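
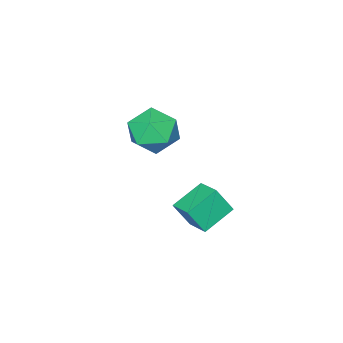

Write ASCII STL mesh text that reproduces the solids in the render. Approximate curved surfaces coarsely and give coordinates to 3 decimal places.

solid 
facet normal -0.736 -0.009 0.677
outer loop
vertex 0.802 -0.655 3.497
vertex 0.282 -1.554 2.919
vertex 1.074 -1.777 3.777
endloop
endfacet
facet normal -0.124 0.212 0.969
outer loop
vertex 0.802 -0.655 3.497
vertex 1.074 -1.777 3.777
vertex 1.931 -0.958 3.708
endloop
endfacet
facet normal 0.097 0.787 0.610
outer loop
vertex 0.802 -0.655 3.497
vertex 1.931 -0.958 3.708
vertex 1.67 -0.228 2.808
endloop
endfacet
facet normal -0.378 0.921 0.095
outer loop
vertex 0.802 -0.655 3.497
vertex 1.67 -0.228 2.808
vertex 0.65 -0.596 2.32
endloop
endfacet
facet normal -0.893 0.429 0.137
outer loop
vertex 0.802 -0.655 3.497
vertex 0.65 -0.596 2.32
vertex 0.282 -1.554 2.919
endloop
endfacet
facet normal 0.362 -0.304 0.881
outer loop
vertex 1.931 -0.958 3.708
vertex 1.074 -1.777 3.777
vertex 2.11 -2.044 3.26
endloop
endfacet
facet normal -0.629 -0.662 0.408
outer loop
vertex 1.074 -1.777 3.777
vertex 0.282 -1.554 2.919
vertex 1.09 -2.412 2.772
endloop
endfacet
facet normal -0.883 0.047 -0.467
outer loop
vertex 0.282 -1.554 2.919
vertex 0.65 -0.596 2.32
vertex 0.829 -1.682 1.872
endloop
endfacet
facet normal -0.049 0.844 -0.534
outer loop
vertex 0.65 -0.596 2.32
vertex 1.67 -0.228 2.808
vertex 1.686 -0.863 1.803
endloop
endfacet
facet normal 0.720 0.626 0.299
outer loop
vertex 1.67 -0.228 2.808
vertex 1.931 -0.958 3.708
vertex 2.478 -1.086 2.661
endloop
endfacet
facet normal 0.378 -0.921 -0.095
outer loop
vertex 1.958 -1.985 2.083
vertex 2.11 -2.044 3.26
vertex 1.09 -2.412 2.772
endloop
endfacet
facet normal -0.097 -0.787 -0.610
outer loop
vertex 1.958 -1.985 2.083
vertex 1.09 -2.412 2.772
vertex 0.829 -1.682 1.872
endloop
endfacet
facet normal 0.124 -0.212 -0.969
outer loop
vertex 1.958 -1.985 2.083
vertex 0.829 -1.682 1.872
vertex 1.686 -0.863 1.803
endloop
endfacet
facet normal 0.736 0.009 -0.677
outer loop
vertex 1.958 -1.985 2.083
vertex 1.686 -0.863 1.803
vertex 2.478 -1.086 2.661
endloop
endfacet
facet normal 0.893 -0.429 -0.137
outer loop
vertex 1.958 -1.985 2.083
vertex 2.478 -1.086 2.661
vertex 2.11 -2.044 3.26
endloop
endfacet
facet normal 0.049 -0.844 0.534
outer loop
vertex 1.09 -2.412 2.772
vertex 2.11 -2.044 3.26
vertex 1.074 -1.777 3.777
endloop
endfacet
facet normal -0.720 -0.626 -0.299
outer loop
vertex 0.829 -1.682 1.872
vertex 1.09 -2.412 2.772
vertex 0.282 -1.554 2.919
endloop
endfacet
facet normal -0.362 0.304 -0.881
outer loop
vertex 1.686 -0.863 1.803
vertex 0.829 -1.682 1.872
vertex 0.65 -0.596 2.32
endloop
endfacet
facet normal 0.629 0.662 -0.408
outer loop
vertex 2.478 -1.086 2.661
vertex 1.686 -0.863 1.803
vertex 1.67 -0.228 2.808
endloop
endfacet
facet normal 0.883 -0.047 0.467
outer loop
vertex 2.11 -2.044 3.26
vertex 2.478 -1.086 2.661
vertex 1.931 -0.958 3.708
endloop
endfacet
facet normal -0.360 0.372 -0.856
outer loop
vertex 2.063 2.932 1.287
vertex 2.338 4.013 1.641
vertex 3.408 2.795 0.661
endloop
endfacet
facet normal -0.235 -0.924 -0.302
outer loop
vertex 3.862 2.327 1.739
vertex 2.063 2.932 1.287
vertex 3.408 2.795 0.661
endloop
endfacet
facet normal -0.361 0.371 -0.856
outer loop
vertex 3.408 2.795 0.661
vertex 2.338 4.013 1.641
vertex 3.683 3.876 1.014
endloop
endfacet
facet normal 0.903 -0.092 -0.420
outer loop
vertex 3.683 3.876 1.014
vertex 3.862 2.327 1.739
vertex 3.408 2.795 0.661
endloop
endfacet
facet normal -0.903 0.092 0.420
outer loop
vertex 2.063 2.932 1.287
vertex 2.792 3.545 2.719
vertex 2.338 4.013 1.641
endloop
endfacet
facet normal -0.235 -0.924 -0.302
outer loop
vertex 2.517 2.464 2.366
vertex 2.063 2.932 1.287
vertex 3.862 2.327 1.739
endloop
endfacet
facet normal -0.903 0.093 0.420
outer loop
vertex 2.517 2.464 2.366
vertex 2.792 3.545 2.719
vertex 2.063 2.932 1.287
endloop
endfacet
facet normal 0.235 0.924 0.302
outer loop
vertex 2.338 4.013 1.641
vertex 2.792 3.545 2.719
vertex 3.683 3.876 1.014
endloop
endfacet
facet normal 0.903 -0.092 -0.420
outer loop
vertex 4.137 3.408 2.093
vertex 3.862 2.327 1.739
vertex 3.683 3.876 1.014
endloop
endfacet
facet normal 0.235 0.924 0.302
outer loop
vertex 3.683 3.876 1.014
vertex 2.792 3.545 2.719
vertex 4.137 3.408 2.093
endloop
endfacet
facet normal 0.361 -0.372 0.855
outer loop
vertex 4.137 3.408 2.093
vertex 2.517 2.464 2.366
vertex 3.862 2.327 1.739
endloop
endfacet
facet normal 0.360 -0.371 0.856
outer loop
vertex 2.792 3.545 2.719
vertex 2.517 2.464 2.366
vertex 4.137 3.408 2.093
endloop
endfacet

endsolid


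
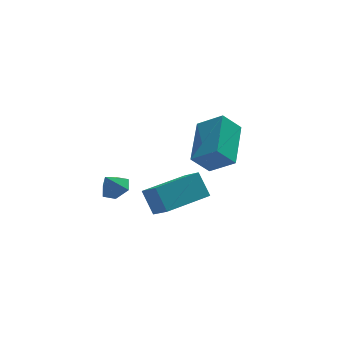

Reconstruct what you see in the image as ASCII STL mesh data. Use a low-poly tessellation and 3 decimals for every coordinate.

solid 
facet normal 0.464 0.087 -0.881
outer loop
vertex -1.657 1.846 -2.429
vertex -2.098 2.385 -2.608
vertex -1.479 2.525 -2.268
endloop
endfacet
facet normal 0.490 -0.321 0.811
outer loop
vertex -1.657 1.846 -2.429
vertex -1.479 2.525 -2.268
vertex -2.582 2.295 -1.692
endloop
endfacet
facet normal 0.464 0.088 -0.881
outer loop
vertex -1.479 2.525 -2.268
vertex -2.098 2.385 -2.608
vertex -1.921 3.064 -2.447
endloop
endfacet
facet normal 0.309 0.518 0.798
outer loop
vertex -1.479 2.525 -2.268
vertex -1.921 3.064 -2.447
vertex -2.582 2.295 -1.692
endloop
endfacet
facet normal 0.466 0.087 -0.881
outer loop
vertex -1.921 3.064 -2.447
vertex -2.098 2.385 -2.608
vertex -2.54 2.925 -2.788
endloop
endfacet
facet normal -0.421 0.793 0.440
outer loop
vertex -1.921 3.064 -2.447
vertex -2.54 2.925 -2.788
vertex -2.582 2.295 -1.692
endloop
endfacet
facet normal 0.466 0.087 -0.881
outer loop
vertex -2.54 2.925 -2.788
vertex -2.098 2.385 -2.608
vertex -2.717 2.246 -2.949
endloop
endfacet
facet normal -0.969 0.230 0.095
outer loop
vertex -2.54 2.925 -2.788
vertex -2.717 2.246 -2.949
vertex -2.582 2.295 -1.692
endloop
endfacet
facet normal 0.466 0.087 -0.881
outer loop
vertex -2.717 2.246 -2.949
vertex -2.098 2.385 -2.608
vertex -2.276 1.706 -2.769
endloop
endfacet
facet normal -0.787 -0.607 0.108
outer loop
vertex -2.717 2.246 -2.949
vertex -2.276 1.706 -2.769
vertex -2.582 2.295 -1.692
endloop
endfacet
facet normal 0.464 0.087 -0.881
outer loop
vertex -2.276 1.706 -2.769
vertex -2.098 2.385 -2.608
vertex -1.657 1.846 -2.429
endloop
endfacet
facet normal -0.057 -0.883 0.467
outer loop
vertex -2.276 1.706 -2.769
vertex -1.657 1.846 -2.429
vertex -2.582 2.295 -1.692
endloop
endfacet
facet normal -0.952 -0.304 -0.021
outer loop
vertex -1.554 -3.918 0.77
vertex -1.819 -3.152 1.695
vertex -1.852 -2.923 -0.139
endloop
endfacet
facet normal 0.215 -0.623 -0.752
outer loop
vertex 0.139 -2.288 -0.095
vertex -1.554 -3.918 0.77
vertex -1.852 -2.923 -0.139
endloop
endfacet
facet normal -0.952 -0.304 -0.021
outer loop
vertex -1.852 -2.923 -0.139
vertex -1.819 -3.152 1.695
vertex -2.117 -2.157 0.787
endloop
endfacet
facet normal -0.215 0.721 -0.658
outer loop
vertex -2.117 -2.157 0.787
vertex 0.139 -2.288 -0.095
vertex -1.852 -2.923 -0.139
endloop
endfacet
facet normal 0.215 -0.721 0.659
outer loop
vertex -1.554 -3.918 0.77
vertex 0.172 -2.517 1.739
vertex -1.819 -3.152 1.695
endloop
endfacet
facet normal 0.215 -0.622 -0.753
outer loop
vertex 0.437 -3.283 0.813
vertex -1.554 -3.918 0.77
vertex 0.139 -2.288 -0.095
endloop
endfacet
facet normal 0.216 -0.721 0.658
outer loop
vertex 0.437 -3.283 0.813
vertex 0.172 -2.517 1.739
vertex -1.554 -3.918 0.77
endloop
endfacet
facet normal -0.215 0.622 0.753
outer loop
vertex -1.819 -3.152 1.695
vertex 0.172 -2.517 1.739
vertex -2.117 -2.157 0.787
endloop
endfacet
facet normal -0.216 0.721 -0.659
outer loop
vertex -0.126 -1.522 0.83
vertex 0.139 -2.288 -0.095
vertex -2.117 -2.157 0.787
endloop
endfacet
facet normal -0.215 0.623 0.752
outer loop
vertex -2.117 -2.157 0.787
vertex 0.172 -2.517 1.739
vertex -0.126 -1.522 0.83
endloop
endfacet
facet normal 0.952 0.304 0.021
outer loop
vertex -0.126 -1.522 0.83
vertex 0.437 -3.283 0.813
vertex 0.139 -2.288 -0.095
endloop
endfacet
facet normal 0.952 0.304 0.021
outer loop
vertex 0.172 -2.517 1.739
vertex 0.437 -3.283 0.813
vertex -0.126 -1.522 0.83
endloop
endfacet
facet normal -0.637 0.487 -0.598
outer loop
vertex -0.146 -2.439 2.566
vertex 0.685 -0.554 3.215
vertex 0.642 -2.484 1.689
endloop
endfacet
facet normal -0.385 -0.873 -0.301
outer loop
vertex 1.535 -3.166 2.525
vertex -0.146 -2.439 2.566
vertex 0.642 -2.484 1.689
endloop
endfacet
facet normal -0.637 0.487 -0.598
outer loop
vertex 0.642 -2.484 1.689
vertex 0.685 -0.554 3.215
vertex 1.473 -0.599 2.338
endloop
endfacet
facet normal 0.667 -0.038 -0.744
outer loop
vertex 1.473 -0.599 2.338
vertex 1.535 -3.166 2.525
vertex 0.642 -2.484 1.689
endloop
endfacet
facet normal -0.667 0.038 0.744
outer loop
vertex -0.146 -2.439 2.566
vertex 1.578 -1.236 4.051
vertex 0.685 -0.554 3.215
endloop
endfacet
facet normal -0.385 -0.873 -0.301
outer loop
vertex 0.747 -3.121 3.402
vertex -0.146 -2.439 2.566
vertex 1.535 -3.166 2.525
endloop
endfacet
facet normal -0.667 0.038 0.744
outer loop
vertex 0.747 -3.121 3.402
vertex 1.578 -1.236 4.051
vertex -0.146 -2.439 2.566
endloop
endfacet
facet normal 0.385 0.873 0.301
outer loop
vertex 0.685 -0.554 3.215
vertex 1.578 -1.236 4.051
vertex 1.473 -0.599 2.338
endloop
endfacet
facet normal 0.667 -0.038 -0.744
outer loop
vertex 2.366 -1.281 3.174
vertex 1.535 -3.166 2.525
vertex 1.473 -0.599 2.338
endloop
endfacet
facet normal 0.385 0.873 0.301
outer loop
vertex 1.473 -0.599 2.338
vertex 1.578 -1.236 4.051
vertex 2.366 -1.281 3.174
endloop
endfacet
facet normal 0.637 -0.487 0.598
outer loop
vertex 2.366 -1.281 3.174
vertex 0.747 -3.121 3.402
vertex 1.535 -3.166 2.525
endloop
endfacet
facet normal 0.637 -0.487 0.598
outer loop
vertex 1.578 -1.236 4.051
vertex 0.747 -3.121 3.402
vertex 2.366 -1.281 3.174
endloop
endfacet

endsolid


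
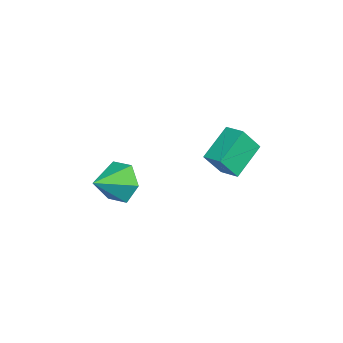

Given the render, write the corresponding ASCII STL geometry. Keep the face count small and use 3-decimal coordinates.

solid 
facet normal -0.606 0.583 0.541
outer loop
vertex -1.26 3.258 4.567
vertex -0.613 3.785 4.724
vertex -1.561 3.951 3.484
endloop
endfacet
facet normal -0.762 -0.620 -0.185
outer loop
vertex -0.567 2.995 2.596
vertex -1.26 3.258 4.567
vertex -1.561 3.951 3.484
endloop
endfacet
facet normal -0.606 0.583 0.541
outer loop
vertex -1.561 3.951 3.484
vertex -0.613 3.785 4.724
vertex -0.913 4.478 3.641
endloop
endfacet
facet normal -0.228 0.525 -0.820
outer loop
vertex -0.913 4.478 3.641
vertex -0.567 2.995 2.596
vertex -1.561 3.951 3.484
endloop
endfacet
facet normal 0.228 -0.525 0.820
outer loop
vertex -1.26 3.258 4.567
vertex 0.381 2.829 3.836
vertex -0.613 3.785 4.724
endloop
endfacet
facet normal -0.763 -0.620 -0.185
outer loop
vertex -0.267 2.302 3.679
vertex -1.26 3.258 4.567
vertex -0.567 2.995 2.596
endloop
endfacet
facet normal 0.228 -0.525 0.820
outer loop
vertex -0.267 2.302 3.679
vertex 0.381 2.829 3.836
vertex -1.26 3.258 4.567
endloop
endfacet
facet normal 0.762 0.620 0.186
outer loop
vertex -0.613 3.785 4.724
vertex 0.381 2.829 3.836
vertex -0.913 4.478 3.641
endloop
endfacet
facet normal -0.228 0.525 -0.820
outer loop
vertex 0.08 3.522 2.753
vertex -0.567 2.995 2.596
vertex -0.913 4.478 3.641
endloop
endfacet
facet normal 0.762 0.620 0.185
outer loop
vertex -0.913 4.478 3.641
vertex 0.381 2.829 3.836
vertex 0.08 3.522 2.753
endloop
endfacet
facet normal 0.606 -0.583 -0.541
outer loop
vertex 0.08 3.522 2.753
vertex -0.267 2.302 3.679
vertex -0.567 2.995 2.596
endloop
endfacet
facet normal 0.606 -0.583 -0.541
outer loop
vertex 0.381 2.829 3.836
vertex -0.267 2.302 3.679
vertex 0.08 3.522 2.753
endloop
endfacet
facet normal -0.529 0.754 -0.390
outer loop
vertex -1.038 -0.444 0.794
vertex -1.78 -0.632 1.437
vertex -1.052 0.007 1.686
endloop
endfacet
facet normal 1.000 0.009 0.011
outer loop
vertex -1.038 -0.444 0.794
vertex -1.052 0.007 1.686
vertex -1.04 -1.688 1.983
endloop
endfacet
facet normal -0.529 0.754 -0.389
outer loop
vertex -1.052 0.007 1.686
vertex -1.78 -0.632 1.437
vertex -1.794 -0.181 2.33
endloop
endfacet
facet normal 0.629 0.139 0.765
outer loop
vertex -1.052 0.007 1.686
vertex -1.794 -0.181 2.33
vertex -1.04 -1.688 1.983
endloop
endfacet
facet normal -0.529 0.754 -0.389
outer loop
vertex -1.794 -0.181 2.33
vertex -1.78 -0.632 1.437
vertex -2.522 -0.82 2.081
endloop
endfacet
facet normal -0.093 -0.267 0.959
outer loop
vertex -1.794 -0.181 2.33
vertex -2.522 -0.82 2.081
vertex -1.04 -1.688 1.983
endloop
endfacet
facet normal -0.529 0.754 -0.389
outer loop
vertex -2.522 -0.82 2.081
vertex -1.78 -0.632 1.437
vertex -2.508 -1.271 1.188
endloop
endfacet
facet normal -0.444 -0.803 0.398
outer loop
vertex -2.522 -0.82 2.081
vertex -2.508 -1.271 1.188
vertex -1.04 -1.688 1.983
endloop
endfacet
facet normal -0.529 0.754 -0.390
outer loop
vertex -2.508 -1.271 1.188
vertex -1.78 -0.632 1.437
vertex -1.766 -1.083 0.545
endloop
endfacet
facet normal -0.072 -0.932 -0.356
outer loop
vertex -2.508 -1.271 1.188
vertex -1.766 -1.083 0.545
vertex -1.04 -1.688 1.983
endloop
endfacet
facet normal -0.529 0.754 -0.390
outer loop
vertex -1.766 -1.083 0.545
vertex -1.78 -0.632 1.437
vertex -1.038 -0.444 0.794
endloop
endfacet
facet normal 0.649 -0.526 -0.549
outer loop
vertex -1.766 -1.083 0.545
vertex -1.038 -0.444 0.794
vertex -1.04 -1.688 1.983
endloop
endfacet

endsolid


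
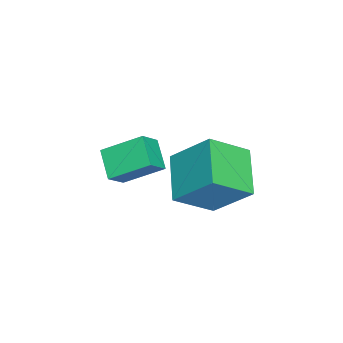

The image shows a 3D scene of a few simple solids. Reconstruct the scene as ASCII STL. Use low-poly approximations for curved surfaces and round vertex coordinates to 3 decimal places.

solid 
facet normal -0.767 -0.430 0.477
outer loop
vertex -3.455 0.036 0.597
vertex -4.155 0.403 -0.197
vertex -3.185 -1.495 -0.349
endloop
endfacet
facet normal 0.624 -0.328 0.709
outer loop
vertex -2.165 -0.923 -0.983
vertex -3.455 0.036 0.597
vertex -3.185 -1.495 -0.349
endloop
endfacet
facet normal -0.767 -0.430 0.477
outer loop
vertex -3.185 -1.495 -0.349
vertex -4.155 0.403 -0.197
vertex -3.885 -1.128 -1.143
endloop
endfacet
facet normal 0.149 -0.841 -0.520
outer loop
vertex -3.885 -1.128 -1.143
vertex -2.165 -0.923 -0.983
vertex -3.185 -1.495 -0.349
endloop
endfacet
facet normal -0.149 0.841 0.520
outer loop
vertex -3.455 0.036 0.597
vertex -3.135 0.975 -0.831
vertex -4.155 0.403 -0.197
endloop
endfacet
facet normal 0.624 -0.328 0.709
outer loop
vertex -2.435 0.608 -0.037
vertex -3.455 0.036 0.597
vertex -2.165 -0.923 -0.983
endloop
endfacet
facet normal -0.149 0.841 0.520
outer loop
vertex -2.435 0.608 -0.037
vertex -3.135 0.975 -0.831
vertex -3.455 0.036 0.597
endloop
endfacet
facet normal -0.624 0.328 -0.709
outer loop
vertex -4.155 0.403 -0.197
vertex -3.135 0.975 -0.831
vertex -3.885 -1.128 -1.143
endloop
endfacet
facet normal 0.149 -0.841 -0.520
outer loop
vertex -2.865 -0.556 -1.777
vertex -2.165 -0.923 -0.983
vertex -3.885 -1.128 -1.143
endloop
endfacet
facet normal -0.624 0.328 -0.709
outer loop
vertex -3.885 -1.128 -1.143
vertex -3.135 0.975 -0.831
vertex -2.865 -0.556 -1.777
endloop
endfacet
facet normal 0.767 0.430 -0.477
outer loop
vertex -2.865 -0.556 -1.777
vertex -2.435 0.608 -0.037
vertex -2.165 -0.923 -0.983
endloop
endfacet
facet normal 0.767 0.430 -0.477
outer loop
vertex -3.135 0.975 -0.831
vertex -2.435 0.608 -0.037
vertex -2.865 -0.556 -1.777
endloop
endfacet
facet normal -0.892 -0.270 0.363
outer loop
vertex -2.773 2.672 1.651
vertex -3.636 3.967 0.493
vertex -2.946 1.187 0.119
endloop
endfacet
facet normal 0.445 -0.668 0.597
outer loop
vertex -1.144 1.733 -0.613
vertex -2.773 2.672 1.651
vertex -2.946 1.187 0.119
endloop
endfacet
facet normal -0.892 -0.270 0.362
outer loop
vertex -2.946 1.187 0.119
vertex -3.636 3.967 0.493
vertex -3.809 2.483 -1.039
endloop
endfacet
facet normal -0.081 -0.693 -0.716
outer loop
vertex -3.809 2.483 -1.039
vertex -1.144 1.733 -0.613
vertex -2.946 1.187 0.119
endloop
endfacet
facet normal 0.081 0.694 0.716
outer loop
vertex -2.773 2.672 1.651
vertex -1.834 4.513 -0.239
vertex -3.636 3.967 0.493
endloop
endfacet
facet normal 0.444 -0.668 0.597
outer loop
vertex -0.971 3.217 0.919
vertex -2.773 2.672 1.651
vertex -1.144 1.733 -0.613
endloop
endfacet
facet normal 0.081 0.694 0.716
outer loop
vertex -0.971 3.217 0.919
vertex -1.834 4.513 -0.239
vertex -2.773 2.672 1.651
endloop
endfacet
facet normal -0.445 0.668 -0.597
outer loop
vertex -3.636 3.967 0.493
vertex -1.834 4.513 -0.239
vertex -3.809 2.483 -1.039
endloop
endfacet
facet normal -0.081 -0.694 -0.716
outer loop
vertex -2.007 3.028 -1.771
vertex -1.144 1.733 -0.613
vertex -3.809 2.483 -1.039
endloop
endfacet
facet normal -0.445 0.668 -0.597
outer loop
vertex -3.809 2.483 -1.039
vertex -1.834 4.513 -0.239
vertex -2.007 3.028 -1.771
endloop
endfacet
facet normal 0.892 0.270 -0.363
outer loop
vertex -2.007 3.028 -1.771
vertex -0.971 3.217 0.919
vertex -1.144 1.733 -0.613
endloop
endfacet
facet normal 0.892 0.270 -0.363
outer loop
vertex -1.834 4.513 -0.239
vertex -0.971 3.217 0.919
vertex -2.007 3.028 -1.771
endloop
endfacet

endsolid


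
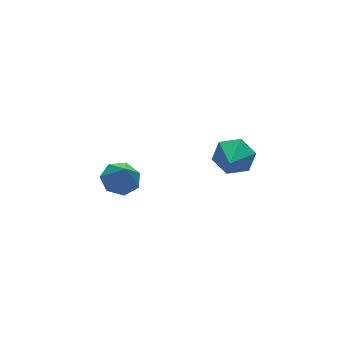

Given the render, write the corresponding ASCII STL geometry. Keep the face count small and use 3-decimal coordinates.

solid 
facet normal 0.549 0.699 -0.458
outer loop
vertex 0.689 -2.803 1.728
vertex 0.177 -3.016 0.79
vertex -0.22 -2.26 1.467
endloop
endfacet
facet normal -0.213 0.110 0.971
outer loop
vertex 0.689 -2.803 1.728
vertex -0.22 -2.26 1.467
vertex -0.757 -4.204 1.57
endloop
endfacet
facet normal 0.549 0.699 -0.458
outer loop
vertex -0.22 -2.26 1.467
vertex 0.177 -3.016 0.79
vertex -0.731 -2.474 0.528
endloop
endfacet
facet normal -0.871 0.263 0.414
outer loop
vertex -0.22 -2.26 1.467
vertex -0.731 -2.474 0.528
vertex -0.757 -4.204 1.57
endloop
endfacet
facet normal 0.549 0.698 -0.459
outer loop
vertex -0.731 -2.474 0.528
vertex 0.177 -3.016 0.79
vertex -0.335 -3.23 -0.148
endloop
endfacet
facet normal -0.924 -0.187 -0.333
outer loop
vertex -0.731 -2.474 0.528
vertex -0.335 -3.23 -0.148
vertex -0.757 -4.204 1.57
endloop
endfacet
facet normal 0.549 0.698 -0.459
outer loop
vertex -0.335 -3.23 -0.148
vertex 0.177 -3.016 0.79
vertex 0.574 -3.773 0.113
endloop
endfacet
facet normal -0.320 -0.788 -0.526
outer loop
vertex -0.335 -3.23 -0.148
vertex 0.574 -3.773 0.113
vertex -0.757 -4.204 1.57
endloop
endfacet
facet normal 0.550 0.698 -0.458
outer loop
vertex 0.574 -3.773 0.113
vertex 0.177 -3.016 0.79
vertex 1.085 -3.559 1.052
endloop
endfacet
facet normal 0.338 -0.941 0.030
outer loop
vertex 0.574 -3.773 0.113
vertex 1.085 -3.559 1.052
vertex -0.757 -4.204 1.57
endloop
endfacet
facet normal 0.550 0.698 -0.459
outer loop
vertex 1.085 -3.559 1.052
vertex 0.177 -3.016 0.79
vertex 0.689 -2.803 1.728
endloop
endfacet
facet normal 0.391 -0.491 0.778
outer loop
vertex 1.085 -3.559 1.052
vertex 0.689 -2.803 1.728
vertex -0.757 -4.204 1.57
endloop
endfacet
facet normal 0.053 0.510 -0.859
outer loop
vertex -1.725 3.098 -4.507
vertex -2.803 3.156 -4.539
vertex -2.104 3.845 -4.087
endloop
endfacet
facet normal 0.777 0.041 0.628
outer loop
vertex -1.725 3.098 -4.507
vertex -2.104 3.845 -4.087
vertex -2.897 2.244 -3.001
endloop
endfacet
facet normal 0.053 0.510 -0.859
outer loop
vertex -2.104 3.845 -4.087
vertex -2.803 3.156 -4.539
vertex -3.01 4.073 -4.007
endloop
endfacet
facet normal 0.197 0.482 0.854
outer loop
vertex -2.104 3.845 -4.087
vertex -3.01 4.073 -4.007
vertex -2.897 2.244 -3.001
endloop
endfacet
facet normal 0.052 0.510 -0.859
outer loop
vertex -3.01 4.073 -4.007
vertex -2.803 3.156 -4.539
vertex -3.759 3.611 -4.327
endloop
endfacet
facet normal -0.550 0.376 0.745
outer loop
vertex -3.01 4.073 -4.007
vertex -3.759 3.611 -4.327
vertex -2.897 2.244 -3.001
endloop
endfacet
facet normal 0.052 0.510 -0.859
outer loop
vertex -3.759 3.611 -4.327
vertex -2.803 3.156 -4.539
vertex -3.789 2.806 -4.807
endloop
endfacet
facet normal -0.902 -0.196 0.385
outer loop
vertex -3.759 3.611 -4.327
vertex -3.789 2.806 -4.807
vertex -2.897 2.244 -3.001
endloop
endfacet
facet normal 0.053 0.509 -0.859
outer loop
vertex -3.789 2.806 -4.807
vertex -2.803 3.156 -4.539
vertex -3.076 2.265 -5.084
endloop
endfacet
facet normal -0.593 -0.804 0.043
outer loop
vertex -3.789 2.806 -4.807
vertex -3.076 2.265 -5.084
vertex -2.897 2.244 -3.001
endloop
endfacet
facet normal 0.053 0.509 -0.859
outer loop
vertex -3.076 2.265 -5.084
vertex -2.803 3.156 -4.539
vertex -2.158 2.394 -4.951
endloop
endfacet
facet normal 0.142 -0.990 -0.022
outer loop
vertex -3.076 2.265 -5.084
vertex -2.158 2.394 -4.951
vertex -2.897 2.244 -3.001
endloop
endfacet
facet normal 0.053 0.509 -0.859
outer loop
vertex -2.158 2.394 -4.951
vertex -2.803 3.156 -4.539
vertex -1.725 3.098 -4.507
endloop
endfacet
facet normal 0.753 -0.613 0.238
outer loop
vertex -2.158 2.394 -4.951
vertex -1.725 3.098 -4.507
vertex -2.897 2.244 -3.001
endloop
endfacet

endsolid


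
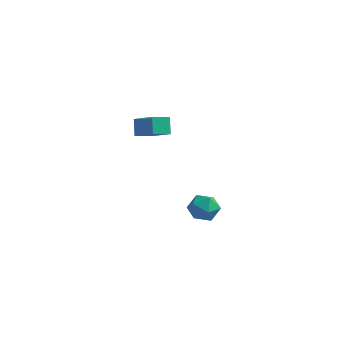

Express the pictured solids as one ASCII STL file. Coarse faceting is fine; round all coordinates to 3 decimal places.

solid 
facet normal -0.310 0.472 0.826
outer loop
vertex -2.502 0.833 5.042
vertex -1.97 1.792 4.694
vertex -3.923 1.326 4.227
endloop
endfacet
facet normal -0.463 -0.833 0.303
outer loop
vertex -3.57 0.788 3.286
vertex -2.502 0.833 5.042
vertex -3.923 1.326 4.227
endloop
endfacet
facet normal -0.310 0.472 0.826
outer loop
vertex -3.923 1.326 4.227
vertex -1.97 1.792 4.694
vertex -3.391 2.285 3.879
endloop
endfacet
facet normal -0.831 0.288 -0.476
outer loop
vertex -3.391 2.285 3.879
vertex -3.57 0.788 3.286
vertex -3.923 1.326 4.227
endloop
endfacet
facet normal 0.831 -0.288 0.476
outer loop
vertex -2.502 0.833 5.042
vertex -1.617 1.254 3.753
vertex -1.97 1.792 4.694
endloop
endfacet
facet normal -0.463 -0.833 0.303
outer loop
vertex -2.149 0.295 4.101
vertex -2.502 0.833 5.042
vertex -3.57 0.788 3.286
endloop
endfacet
facet normal 0.831 -0.288 0.476
outer loop
vertex -2.149 0.295 4.101
vertex -1.617 1.254 3.753
vertex -2.502 0.833 5.042
endloop
endfacet
facet normal 0.463 0.833 -0.303
outer loop
vertex -1.97 1.792 4.694
vertex -1.617 1.254 3.753
vertex -3.391 2.285 3.879
endloop
endfacet
facet normal -0.831 0.288 -0.476
outer loop
vertex -3.038 1.747 2.938
vertex -3.57 0.788 3.286
vertex -3.391 2.285 3.879
endloop
endfacet
facet normal 0.463 0.833 -0.303
outer loop
vertex -3.391 2.285 3.879
vertex -1.617 1.254 3.753
vertex -3.038 1.747 2.938
endloop
endfacet
facet normal 0.310 -0.472 -0.826
outer loop
vertex -3.038 1.747 2.938
vertex -2.149 0.295 4.101
vertex -3.57 0.788 3.286
endloop
endfacet
facet normal 0.310 -0.472 -0.826
outer loop
vertex -1.617 1.254 3.753
vertex -2.149 0.295 4.101
vertex -3.038 1.747 2.938
endloop
endfacet
facet normal -0.080 0.978 -0.191
outer loop
vertex -0.522 4.305 -3.813
vertex -1.471 4.301 -3.439
vertex -0.68 4.486 -2.822
endloop
endfacet
facet normal 0.597 0.800 -0.051
outer loop
vertex -0.522 4.305 -3.813
vertex -0.68 4.486 -2.822
vertex 0.094 3.89 -3.114
endloop
endfacet
facet normal 0.797 0.302 -0.523
outer loop
vertex -0.522 4.305 -3.813
vertex 0.094 3.89 -3.114
vertex -0.219 3.336 -3.911
endloop
endfacet
facet normal 0.244 0.173 -0.954
outer loop
vertex -0.522 4.305 -3.813
vertex -0.219 3.336 -3.911
vertex -1.186 3.591 -4.112
endloop
endfacet
facet normal -0.298 0.591 -0.750
outer loop
vertex -0.522 4.305 -3.813
vertex -1.186 3.591 -4.112
vertex -1.471 4.301 -3.439
endloop
endfacet
facet normal 0.618 0.508 0.600
outer loop
vertex 0.094 3.89 -3.114
vertex -0.68 4.486 -2.822
vertex -0.474 3.629 -2.308
endloop
endfacet
facet normal -0.477 0.796 0.372
outer loop
vertex -0.68 4.486 -2.822
vertex -1.471 4.301 -3.439
vertex -1.441 3.884 -2.509
endloop
endfacet
facet normal -0.831 0.169 -0.530
outer loop
vertex -1.471 4.301 -3.439
vertex -1.186 3.591 -4.112
vertex -1.754 3.33 -3.306
endloop
endfacet
facet normal 0.046 -0.506 -0.861
outer loop
vertex -1.186 3.591 -4.112
vertex -0.219 3.336 -3.911
vertex -0.98 2.734 -3.598
endloop
endfacet
facet normal 0.941 -0.297 -0.163
outer loop
vertex -0.219 3.336 -3.911
vertex 0.094 3.89 -3.114
vertex -0.189 2.919 -2.981
endloop
endfacet
facet normal -0.244 -0.173 0.954
outer loop
vertex -1.138 2.915 -2.607
vertex -0.474 3.629 -2.308
vertex -1.441 3.884 -2.509
endloop
endfacet
facet normal -0.797 -0.302 0.523
outer loop
vertex -1.138 2.915 -2.607
vertex -1.441 3.884 -2.509
vertex -1.754 3.33 -3.306
endloop
endfacet
facet normal -0.597 -0.800 0.051
outer loop
vertex -1.138 2.915 -2.607
vertex -1.754 3.33 -3.306
vertex -0.98 2.734 -3.598
endloop
endfacet
facet normal 0.080 -0.978 0.191
outer loop
vertex -1.138 2.915 -2.607
vertex -0.98 2.734 -3.598
vertex -0.189 2.919 -2.981
endloop
endfacet
facet normal 0.298 -0.591 0.750
outer loop
vertex -1.138 2.915 -2.607
vertex -0.189 2.919 -2.981
vertex -0.474 3.629 -2.308
endloop
endfacet
facet normal -0.046 0.506 0.861
outer loop
vertex -1.441 3.884 -2.509
vertex -0.474 3.629 -2.308
vertex -0.68 4.486 -2.822
endloop
endfacet
facet normal -0.941 0.297 0.163
outer loop
vertex -1.754 3.33 -3.306
vertex -1.441 3.884 -2.509
vertex -1.471 4.301 -3.439
endloop
endfacet
facet normal -0.618 -0.508 -0.600
outer loop
vertex -0.98 2.734 -3.598
vertex -1.754 3.33 -3.306
vertex -1.186 3.591 -4.112
endloop
endfacet
facet normal 0.477 -0.796 -0.372
outer loop
vertex -0.189 2.919 -2.981
vertex -0.98 2.734 -3.598
vertex -0.219 3.336 -3.911
endloop
endfacet
facet normal 0.831 -0.169 0.530
outer loop
vertex -0.474 3.629 -2.308
vertex -0.189 2.919 -2.981
vertex 0.094 3.89 -3.114
endloop
endfacet

endsolid


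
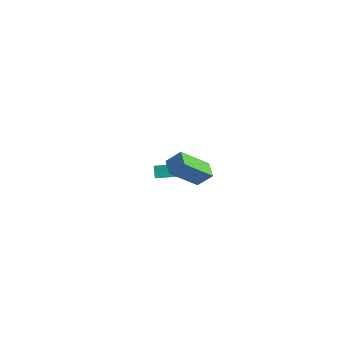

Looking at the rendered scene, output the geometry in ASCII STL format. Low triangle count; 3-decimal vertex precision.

solid 
facet normal -0.822 0.490 0.290
outer loop
vertex 2.421 -3.208 2.601
vertex 2.996 -2.69 3.355
vertex 2.851 -1.664 1.213
endloop
endfacet
facet normal -0.533 -0.479 -0.698
outer loop
vertex 3.664 -2.15 0.925
vertex 2.421 -3.208 2.601
vertex 2.851 -1.664 1.213
endloop
endfacet
facet normal -0.822 0.491 0.291
outer loop
vertex 2.851 -1.664 1.213
vertex 2.996 -2.69 3.355
vertex 3.426 -1.147 1.966
endloop
endfacet
facet normal 0.203 0.728 -0.655
outer loop
vertex 3.426 -1.147 1.966
vertex 3.664 -2.15 0.925
vertex 2.851 -1.664 1.213
endloop
endfacet
facet normal -0.203 -0.728 0.655
outer loop
vertex 2.421 -3.208 2.601
vertex 3.809 -3.176 3.067
vertex 2.996 -2.69 3.355
endloop
endfacet
facet normal -0.532 -0.480 -0.698
outer loop
vertex 3.234 -3.693 2.314
vertex 2.421 -3.208 2.601
vertex 3.664 -2.15 0.925
endloop
endfacet
facet normal -0.203 -0.728 0.655
outer loop
vertex 3.234 -3.693 2.314
vertex 3.809 -3.176 3.067
vertex 2.421 -3.208 2.601
endloop
endfacet
facet normal 0.533 0.479 0.697
outer loop
vertex 2.996 -2.69 3.355
vertex 3.809 -3.176 3.067
vertex 3.426 -1.147 1.966
endloop
endfacet
facet normal 0.203 0.728 -0.655
outer loop
vertex 4.239 -1.632 1.679
vertex 3.664 -2.15 0.925
vertex 3.426 -1.147 1.966
endloop
endfacet
facet normal 0.532 0.479 0.698
outer loop
vertex 3.426 -1.147 1.966
vertex 3.809 -3.176 3.067
vertex 4.239 -1.632 1.679
endloop
endfacet
facet normal 0.822 -0.490 -0.290
outer loop
vertex 4.239 -1.632 1.679
vertex 3.234 -3.693 2.314
vertex 3.664 -2.15 0.925
endloop
endfacet
facet normal 0.822 -0.490 -0.291
outer loop
vertex 3.809 -3.176 3.067
vertex 3.234 -3.693 2.314
vertex 4.239 -1.632 1.679
endloop
endfacet
facet normal -0.609 0.559 -0.563
outer loop
vertex -4.685 2.244 -4.08
vertex -3.682 3.459 -3.96
vertex -4.295 1.989 -4.755
endloop
endfacet
facet normal -0.634 -0.769 -0.076
outer loop
vertex -3.478 1.241 -4.0
vertex -4.685 2.244 -4.08
vertex -4.295 1.989 -4.755
endloop
endfacet
facet normal -0.609 0.559 -0.563
outer loop
vertex -4.295 1.989 -4.755
vertex -3.682 3.459 -3.96
vertex -3.292 3.204 -4.635
endloop
endfacet
facet normal 0.475 -0.311 -0.823
outer loop
vertex -3.292 3.204 -4.635
vertex -3.478 1.241 -4.0
vertex -4.295 1.989 -4.755
endloop
endfacet
facet normal -0.475 0.311 0.823
outer loop
vertex -4.685 2.244 -4.08
vertex -2.865 2.711 -3.205
vertex -3.682 3.459 -3.96
endloop
endfacet
facet normal -0.634 -0.769 -0.076
outer loop
vertex -3.868 1.496 -3.325
vertex -4.685 2.244 -4.08
vertex -3.478 1.241 -4.0
endloop
endfacet
facet normal -0.475 0.311 0.823
outer loop
vertex -3.868 1.496 -3.325
vertex -2.865 2.711 -3.205
vertex -4.685 2.244 -4.08
endloop
endfacet
facet normal 0.634 0.769 0.076
outer loop
vertex -3.682 3.459 -3.96
vertex -2.865 2.711 -3.205
vertex -3.292 3.204 -4.635
endloop
endfacet
facet normal 0.475 -0.311 -0.823
outer loop
vertex -2.475 2.456 -3.88
vertex -3.478 1.241 -4.0
vertex -3.292 3.204 -4.635
endloop
endfacet
facet normal 0.634 0.769 0.076
outer loop
vertex -3.292 3.204 -4.635
vertex -2.865 2.711 -3.205
vertex -2.475 2.456 -3.88
endloop
endfacet
facet normal 0.609 -0.559 0.563
outer loop
vertex -2.475 2.456 -3.88
vertex -3.868 1.496 -3.325
vertex -3.478 1.241 -4.0
endloop
endfacet
facet normal 0.609 -0.559 0.563
outer loop
vertex -2.865 2.711 -3.205
vertex -3.868 1.496 -3.325
vertex -2.475 2.456 -3.88
endloop
endfacet

endsolid


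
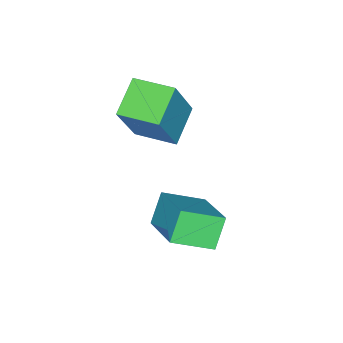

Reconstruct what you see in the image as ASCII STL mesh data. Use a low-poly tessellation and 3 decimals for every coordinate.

solid 
facet normal -0.873 -0.175 0.456
outer loop
vertex 0.019 -0.293 0.704
vertex -0.206 1.056 0.791
vertex -0.941 -0.334 -1.151
endloop
endfacet
facet normal 0.164 -0.984 -0.063
outer loop
vertex 0.246 -0.096 -1.771
vertex 0.019 -0.293 0.704
vertex -0.941 -0.334 -1.151
endloop
endfacet
facet normal -0.873 -0.175 0.455
outer loop
vertex -0.941 -0.334 -1.151
vertex -0.206 1.056 0.791
vertex -1.166 1.014 -1.065
endloop
endfacet
facet normal -0.460 -0.020 -0.888
outer loop
vertex -1.166 1.014 -1.065
vertex 0.246 -0.096 -1.771
vertex -0.941 -0.334 -1.151
endloop
endfacet
facet normal 0.460 0.019 0.888
outer loop
vertex 0.019 -0.293 0.704
vertex 0.981 1.294 0.171
vertex -0.206 1.056 0.791
endloop
endfacet
facet normal 0.165 -0.984 -0.063
outer loop
vertex 1.206 -0.054 0.085
vertex 0.019 -0.293 0.704
vertex 0.246 -0.096 -1.771
endloop
endfacet
facet normal 0.459 0.020 0.888
outer loop
vertex 1.206 -0.054 0.085
vertex 0.981 1.294 0.171
vertex 0.019 -0.293 0.704
endloop
endfacet
facet normal -0.165 0.984 0.063
outer loop
vertex -0.206 1.056 0.791
vertex 0.981 1.294 0.171
vertex -1.166 1.014 -1.065
endloop
endfacet
facet normal -0.459 -0.019 -0.888
outer loop
vertex 0.021 1.253 -1.684
vertex 0.246 -0.096 -1.771
vertex -1.166 1.014 -1.065
endloop
endfacet
facet normal -0.165 0.984 0.064
outer loop
vertex -1.166 1.014 -1.065
vertex 0.981 1.294 0.171
vertex 0.021 1.253 -1.684
endloop
endfacet
facet normal 0.873 0.175 -0.455
outer loop
vertex 0.021 1.253 -1.684
vertex 1.206 -0.054 0.085
vertex 0.246 -0.096 -1.771
endloop
endfacet
facet normal 0.873 0.175 -0.456
outer loop
vertex 0.981 1.294 0.171
vertex 1.206 -0.054 0.085
vertex 0.021 1.253 -1.684
endloop
endfacet
facet normal -0.605 -0.074 0.793
outer loop
vertex 1.383 1.631 -2.626
vertex 2.338 2.953 -1.775
vertex 0.531 2.605 -3.185
endloop
endfacet
facet normal -0.519 -0.719 -0.462
outer loop
vertex 1.202 2.687 -4.065
vertex 1.383 1.631 -2.626
vertex 0.531 2.605 -3.185
endloop
endfacet
facet normal -0.605 -0.074 0.793
outer loop
vertex 0.531 2.605 -3.185
vertex 2.338 2.953 -1.775
vertex 1.486 3.928 -2.334
endloop
endfacet
facet normal -0.604 0.691 -0.396
outer loop
vertex 1.486 3.928 -2.334
vertex 1.202 2.687 -4.065
vertex 0.531 2.605 -3.185
endloop
endfacet
facet normal 0.604 -0.691 0.396
outer loop
vertex 1.383 1.631 -2.626
vertex 3.009 3.035 -2.655
vertex 2.338 2.953 -1.775
endloop
endfacet
facet normal -0.519 -0.719 -0.462
outer loop
vertex 2.054 1.712 -3.506
vertex 1.383 1.631 -2.626
vertex 1.202 2.687 -4.065
endloop
endfacet
facet normal 0.604 -0.691 0.397
outer loop
vertex 2.054 1.712 -3.506
vertex 3.009 3.035 -2.655
vertex 1.383 1.631 -2.626
endloop
endfacet
facet normal 0.519 0.719 0.463
outer loop
vertex 2.338 2.953 -1.775
vertex 3.009 3.035 -2.655
vertex 1.486 3.928 -2.334
endloop
endfacet
facet normal -0.604 0.691 -0.397
outer loop
vertex 2.157 4.009 -3.214
vertex 1.202 2.687 -4.065
vertex 1.486 3.928 -2.334
endloop
endfacet
facet normal 0.519 0.719 0.462
outer loop
vertex 1.486 3.928 -2.334
vertex 3.009 3.035 -2.655
vertex 2.157 4.009 -3.214
endloop
endfacet
facet normal 0.605 0.074 -0.793
outer loop
vertex 2.157 4.009 -3.214
vertex 2.054 1.712 -3.506
vertex 1.202 2.687 -4.065
endloop
endfacet
facet normal 0.605 0.074 -0.793
outer loop
vertex 3.009 3.035 -2.655
vertex 2.054 1.712 -3.506
vertex 2.157 4.009 -3.214
endloop
endfacet

endsolid


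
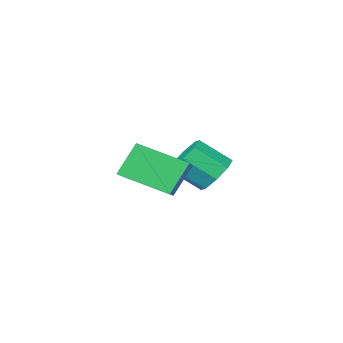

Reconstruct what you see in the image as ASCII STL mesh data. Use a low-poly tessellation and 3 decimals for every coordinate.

solid 
facet normal -0.590 0.521 -0.617
outer loop
vertex -2.965 -2.039 -3.081
vertex -3.716 -2.389 -2.658
vertex -3.182 -1.637 -2.534
endloop
endfacet
facet normal 0.748 0.641 -0.174
outer loop
vertex -2.965 -2.039 -3.081
vertex -3.182 -1.637 -2.534
vertex -2.033 -2.861 -2.105
endloop
endfacet
facet normal 0.748 0.641 -0.174
outer loop
vertex -2.033 -2.861 -2.105
vertex -3.182 -1.637 -2.534
vertex -2.25 -2.46 -1.559
endloop
endfacet
facet normal 0.590 -0.521 0.617
outer loop
vertex -2.033 -2.861 -2.105
vertex -2.25 -2.46 -1.559
vertex -2.784 -3.211 -1.682
endloop
endfacet
facet normal -0.590 0.520 -0.618
outer loop
vertex -3.182 -1.637 -2.534
vertex -3.716 -2.389 -2.658
vertex -3.712 -1.676 -2.061
endloop
endfacet
facet normal 0.312 0.852 0.420
outer loop
vertex -3.182 -1.637 -2.534
vertex -3.712 -1.676 -2.061
vertex -2.25 -2.46 -1.559
endloop
endfacet
facet normal 0.313 0.852 0.419
outer loop
vertex -2.25 -2.46 -1.559
vertex -3.712 -1.676 -2.061
vertex -2.78 -2.498 -1.085
endloop
endfacet
facet normal 0.590 -0.520 0.618
outer loop
vertex -2.25 -2.46 -1.559
vertex -2.78 -2.498 -1.085
vertex -2.784 -3.211 -1.682
endloop
endfacet
facet normal -0.591 0.520 -0.617
outer loop
vertex -3.712 -1.676 -2.061
vertex -3.716 -2.389 -2.658
vertex -4.244 -2.132 -1.936
endloop
endfacet
facet normal -0.304 0.565 0.767
outer loop
vertex -3.712 -1.676 -2.061
vertex -4.244 -2.132 -1.936
vertex -2.78 -2.498 -1.085
endloop
endfacet
facet normal -0.305 0.564 0.767
outer loop
vertex -2.78 -2.498 -1.085
vertex -4.244 -2.132 -1.936
vertex -3.312 -2.954 -0.961
endloop
endfacet
facet normal 0.590 -0.520 0.617
outer loop
vertex -2.78 -2.498 -1.085
vertex -3.312 -2.954 -0.961
vertex -2.784 -3.211 -1.682
endloop
endfacet
facet normal -0.590 0.521 -0.617
outer loop
vertex -4.244 -2.132 -1.936
vertex -3.716 -2.389 -2.658
vertex -4.467 -2.739 -2.235
endloop
endfacet
facet normal -0.744 -0.054 0.666
outer loop
vertex -4.244 -2.132 -1.936
vertex -4.467 -2.739 -2.235
vertex -3.312 -2.954 -0.961
endloop
endfacet
facet normal -0.744 -0.053 0.666
outer loop
vertex -3.312 -2.954 -0.961
vertex -4.467 -2.739 -2.235
vertex -3.535 -3.561 -1.259
endloop
endfacet
facet normal 0.590 -0.520 0.618
outer loop
vertex -3.312 -2.954 -0.961
vertex -3.535 -3.561 -1.259
vertex -2.784 -3.211 -1.682
endloop
endfacet
facet normal -0.590 0.521 -0.617
outer loop
vertex -4.467 -2.739 -2.235
vertex -3.716 -2.389 -2.658
vertex -4.25 -3.14 -2.781
endloop
endfacet
facet normal -0.747 -0.641 0.174
outer loop
vertex -4.467 -2.739 -2.235
vertex -4.25 -3.14 -2.781
vertex -3.535 -3.561 -1.259
endloop
endfacet
facet normal -0.748 -0.641 0.174
outer loop
vertex -3.535 -3.561 -1.259
vertex -4.25 -3.14 -2.781
vertex -3.318 -3.963 -1.806
endloop
endfacet
facet normal 0.590 -0.521 0.617
outer loop
vertex -3.535 -3.561 -1.259
vertex -3.318 -3.963 -1.806
vertex -2.784 -3.211 -1.682
endloop
endfacet
facet normal -0.590 0.520 -0.618
outer loop
vertex -4.25 -3.14 -2.781
vertex -3.716 -2.389 -2.658
vertex -3.72 -3.102 -3.255
endloop
endfacet
facet normal -0.314 -0.852 -0.419
outer loop
vertex -4.25 -3.14 -2.781
vertex -3.72 -3.102 -3.255
vertex -3.318 -3.963 -1.806
endloop
endfacet
facet normal -0.312 -0.852 -0.420
outer loop
vertex -3.318 -3.963 -1.806
vertex -3.72 -3.102 -3.255
vertex -2.788 -3.924 -2.279
endloop
endfacet
facet normal 0.590 -0.520 0.618
outer loop
vertex -3.318 -3.963 -1.806
vertex -2.788 -3.924 -2.279
vertex -2.784 -3.211 -1.682
endloop
endfacet
facet normal -0.590 0.520 -0.617
outer loop
vertex -3.72 -3.102 -3.255
vertex -3.716 -2.389 -2.658
vertex -3.188 -2.646 -3.379
endloop
endfacet
facet normal 0.305 -0.565 -0.767
outer loop
vertex -3.72 -3.102 -3.255
vertex -3.188 -2.646 -3.379
vertex -2.788 -3.924 -2.279
endloop
endfacet
facet normal 0.304 -0.565 -0.767
outer loop
vertex -2.788 -3.924 -2.279
vertex -3.188 -2.646 -3.379
vertex -2.256 -3.468 -2.404
endloop
endfacet
facet normal 0.591 -0.520 0.617
outer loop
vertex -2.788 -3.924 -2.279
vertex -2.256 -3.468 -2.404
vertex -2.784 -3.211 -1.682
endloop
endfacet
facet normal -0.590 0.520 -0.618
outer loop
vertex -3.188 -2.646 -3.379
vertex -3.716 -2.389 -2.658
vertex -2.965 -2.039 -3.081
endloop
endfacet
facet normal 0.744 0.054 -0.666
outer loop
vertex -3.188 -2.646 -3.379
vertex -2.965 -2.039 -3.081
vertex -2.256 -3.468 -2.404
endloop
endfacet
facet normal 0.745 0.054 -0.665
outer loop
vertex -2.256 -3.468 -2.404
vertex -2.965 -2.039 -3.081
vertex -2.033 -2.861 -2.105
endloop
endfacet
facet normal 0.590 -0.521 0.617
outer loop
vertex -2.256 -3.468 -2.404
vertex -2.033 -2.861 -2.105
vertex -2.784 -3.211 -1.682
endloop
endfacet
facet normal -0.579 -0.712 -0.397
outer loop
vertex -0.147 -2.036 -0.391
vertex -1.392 -0.591 -1.167
vertex 0.695 -2.003 -1.68
endloop
endfacet
facet normal 0.605 -0.702 0.377
outer loop
vertex 1.552 -0.949 -1.093
vertex -0.147 -2.036 -0.391
vertex 0.695 -2.003 -1.68
endloop
endfacet
facet normal -0.579 -0.712 -0.397
outer loop
vertex 0.695 -2.003 -1.68
vertex -1.392 -0.591 -1.167
vertex -0.55 -0.558 -2.456
endloop
endfacet
facet normal 0.547 0.022 -0.837
outer loop
vertex -0.55 -0.558 -2.456
vertex 1.552 -0.949 -1.093
vertex 0.695 -2.003 -1.68
endloop
endfacet
facet normal -0.547 -0.022 0.837
outer loop
vertex -0.147 -2.036 -0.391
vertex -0.535 0.463 -0.58
vertex -1.392 -0.591 -1.167
endloop
endfacet
facet normal 0.605 -0.702 0.377
outer loop
vertex 0.71 -0.982 0.196
vertex -0.147 -2.036 -0.391
vertex 1.552 -0.949 -1.093
endloop
endfacet
facet normal -0.547 -0.022 0.837
outer loop
vertex 0.71 -0.982 0.196
vertex -0.535 0.463 -0.58
vertex -0.147 -2.036 -0.391
endloop
endfacet
facet normal -0.605 0.702 -0.377
outer loop
vertex -1.392 -0.591 -1.167
vertex -0.535 0.463 -0.58
vertex -0.55 -0.558 -2.456
endloop
endfacet
facet normal 0.547 0.022 -0.837
outer loop
vertex 0.307 0.496 -1.869
vertex 1.552 -0.949 -1.093
vertex -0.55 -0.558 -2.456
endloop
endfacet
facet normal -0.605 0.702 -0.377
outer loop
vertex -0.55 -0.558 -2.456
vertex -0.535 0.463 -0.58
vertex 0.307 0.496 -1.869
endloop
endfacet
facet normal 0.579 0.712 0.397
outer loop
vertex 0.307 0.496 -1.869
vertex 0.71 -0.982 0.196
vertex 1.552 -0.949 -1.093
endloop
endfacet
facet normal 0.579 0.712 0.397
outer loop
vertex -0.535 0.463 -0.58
vertex 0.71 -0.982 0.196
vertex 0.307 0.496 -1.869
endloop
endfacet

endsolid


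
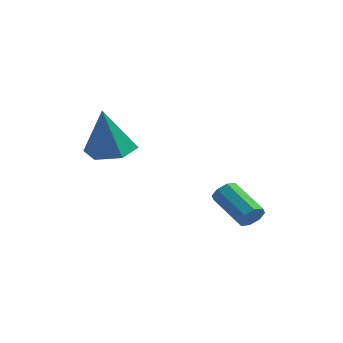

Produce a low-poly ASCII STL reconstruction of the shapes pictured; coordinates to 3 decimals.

solid 
facet normal 0.016 0.243 -0.970
outer loop
vertex -1.461 0.042 -0.219
vertex -2.373 -0.376 -0.339
vertex -2.293 0.601 -0.093
endloop
endfacet
facet normal 0.517 0.642 0.565
outer loop
vertex -1.461 0.042 -0.219
vertex -2.293 0.601 -0.093
vertex -2.407 -0.884 1.699
endloop
endfacet
facet normal 0.016 0.243 -0.970
outer loop
vertex -2.293 0.601 -0.093
vertex -2.373 -0.376 -0.339
vertex -3.205 0.183 -0.213
endloop
endfacet
facet normal -0.403 0.717 0.568
outer loop
vertex -2.293 0.601 -0.093
vertex -3.205 0.183 -0.213
vertex -2.407 -0.884 1.699
endloop
endfacet
facet normal 0.016 0.242 -0.970
outer loop
vertex -3.205 0.183 -0.213
vertex -2.373 -0.376 -0.339
vertex -3.284 -0.794 -0.458
endloop
endfacet
facet normal -0.926 -0.019 0.376
outer loop
vertex -3.205 0.183 -0.213
vertex -3.284 -0.794 -0.458
vertex -2.407 -0.884 1.699
endloop
endfacet
facet normal 0.016 0.242 -0.970
outer loop
vertex -3.284 -0.794 -0.458
vertex -2.373 -0.376 -0.339
vertex -2.452 -1.352 -0.584
endloop
endfacet
facet normal -0.529 -0.829 0.180
outer loop
vertex -3.284 -0.794 -0.458
vertex -2.452 -1.352 -0.584
vertex -2.407 -0.884 1.699
endloop
endfacet
facet normal 0.017 0.242 -0.970
outer loop
vertex -2.452 -1.352 -0.584
vertex -2.373 -0.376 -0.339
vertex -1.541 -0.934 -0.464
endloop
endfacet
facet normal 0.391 -0.903 0.177
outer loop
vertex -2.452 -1.352 -0.584
vertex -1.541 -0.934 -0.464
vertex -2.407 -0.884 1.699
endloop
endfacet
facet normal 0.017 0.242 -0.970
outer loop
vertex -1.541 -0.934 -0.464
vertex -2.373 -0.376 -0.339
vertex -1.461 0.042 -0.219
endloop
endfacet
facet normal 0.914 -0.168 0.370
outer loop
vertex -1.541 -0.934 -0.464
vertex -1.461 0.042 -0.219
vertex -2.407 -0.884 1.699
endloop
endfacet
facet normal 0.820 -0.323 -0.472
outer loop
vertex 2.239 2.746 -3.487
vertex 1.904 2.532 -3.923
vertex 2.169 3.048 -3.815
endloop
endfacet
facet normal 0.550 0.670 0.499
outer loop
vertex 2.239 2.746 -3.487
vertex 2.169 3.048 -3.815
vertex 0.771 3.321 -2.641
endloop
endfacet
facet normal 0.550 0.669 0.499
outer loop
vertex 0.771 3.321 -2.641
vertex 2.169 3.048 -3.815
vertex 0.7 3.624 -2.969
endloop
endfacet
facet normal -0.820 0.321 0.474
outer loop
vertex 0.771 3.321 -2.641
vertex 0.7 3.624 -2.969
vertex 0.436 3.108 -3.077
endloop
endfacet
facet normal 0.820 -0.323 -0.472
outer loop
vertex 2.169 3.048 -3.815
vertex 1.904 2.532 -3.923
vertex 1.944 3.048 -4.206
endloop
endfacet
facet normal 0.279 0.947 -0.160
outer loop
vertex 2.169 3.048 -3.815
vertex 1.944 3.048 -4.206
vertex 0.7 3.624 -2.969
endloop
endfacet
facet normal 0.279 0.947 -0.160
outer loop
vertex 0.7 3.624 -2.969
vertex 1.944 3.048 -4.206
vertex 0.475 3.624 -3.36
endloop
endfacet
facet normal -0.821 0.321 0.472
outer loop
vertex 0.7 3.624 -2.969
vertex 0.475 3.624 -3.36
vertex 0.436 3.108 -3.077
endloop
endfacet
facet normal 0.820 -0.323 -0.473
outer loop
vertex 1.944 3.048 -4.206
vertex 1.904 2.532 -3.923
vertex 1.695 2.746 -4.431
endloop
endfacet
facet normal -0.156 0.670 -0.726
outer loop
vertex 1.944 3.048 -4.206
vertex 1.695 2.746 -4.431
vertex 0.475 3.624 -3.36
endloop
endfacet
facet normal -0.155 0.670 -0.726
outer loop
vertex 0.475 3.624 -3.36
vertex 1.695 2.746 -4.431
vertex 0.227 3.322 -3.586
endloop
endfacet
facet normal -0.821 0.321 0.472
outer loop
vertex 0.475 3.624 -3.36
vertex 0.227 3.322 -3.586
vertex 0.436 3.108 -3.077
endloop
endfacet
facet normal 0.820 -0.322 -0.473
outer loop
vertex 1.695 2.746 -4.431
vertex 1.904 2.532 -3.923
vertex 1.569 2.319 -4.359
endloop
endfacet
facet normal -0.499 0.001 -0.867
outer loop
vertex 1.695 2.746 -4.431
vertex 1.569 2.319 -4.359
vertex 0.227 3.322 -3.586
endloop
endfacet
facet normal -0.500 -0.001 -0.866
outer loop
vertex 0.227 3.322 -3.586
vertex 1.569 2.319 -4.359
vertex 0.101 2.894 -3.513
endloop
endfacet
facet normal -0.820 0.322 0.472
outer loop
vertex 0.227 3.322 -3.586
vertex 0.101 2.894 -3.513
vertex 0.436 3.108 -3.077
endloop
endfacet
facet normal 0.820 -0.321 -0.474
outer loop
vertex 1.569 2.319 -4.359
vertex 1.904 2.532 -3.923
vertex 1.64 2.016 -4.031
endloop
endfacet
facet normal -0.550 -0.669 -0.499
outer loop
vertex 1.569 2.319 -4.359
vertex 1.64 2.016 -4.031
vertex 0.101 2.894 -3.513
endloop
endfacet
facet normal -0.550 -0.670 -0.499
outer loop
vertex 0.101 2.894 -3.513
vertex 1.64 2.016 -4.031
vertex 0.171 2.592 -3.185
endloop
endfacet
facet normal -0.820 0.323 0.472
outer loop
vertex 0.101 2.894 -3.513
vertex 0.171 2.592 -3.185
vertex 0.436 3.108 -3.077
endloop
endfacet
facet normal 0.821 -0.321 -0.472
outer loop
vertex 1.64 2.016 -4.031
vertex 1.904 2.532 -3.923
vertex 1.865 2.016 -3.64
endloop
endfacet
facet normal -0.279 -0.947 0.160
outer loop
vertex 1.64 2.016 -4.031
vertex 1.865 2.016 -3.64
vertex 0.171 2.592 -3.185
endloop
endfacet
facet normal -0.279 -0.947 0.160
outer loop
vertex 0.171 2.592 -3.185
vertex 1.865 2.016 -3.64
vertex 0.396 2.592 -2.794
endloop
endfacet
facet normal -0.820 0.323 0.472
outer loop
vertex 0.171 2.592 -3.185
vertex 0.396 2.592 -2.794
vertex 0.436 3.108 -3.077
endloop
endfacet
facet normal 0.821 -0.321 -0.472
outer loop
vertex 1.865 2.016 -3.64
vertex 1.904 2.532 -3.923
vertex 2.113 2.318 -3.414
endloop
endfacet
facet normal 0.155 -0.670 0.726
outer loop
vertex 1.865 2.016 -3.64
vertex 2.113 2.318 -3.414
vertex 0.396 2.592 -2.794
endloop
endfacet
facet normal 0.155 -0.669 0.726
outer loop
vertex 0.396 2.592 -2.794
vertex 2.113 2.318 -3.414
vertex 0.645 2.894 -2.569
endloop
endfacet
facet normal -0.820 0.323 0.473
outer loop
vertex 0.396 2.592 -2.794
vertex 0.645 2.894 -2.569
vertex 0.436 3.108 -3.077
endloop
endfacet
facet normal 0.820 -0.322 -0.472
outer loop
vertex 2.113 2.318 -3.414
vertex 1.904 2.532 -3.923
vertex 2.239 2.746 -3.487
endloop
endfacet
facet normal 0.499 0.001 0.867
outer loop
vertex 2.113 2.318 -3.414
vertex 2.239 2.746 -3.487
vertex 0.645 2.894 -2.569
endloop
endfacet
facet normal 0.499 -0.001 0.867
outer loop
vertex 0.645 2.894 -2.569
vertex 2.239 2.746 -3.487
vertex 0.771 3.321 -2.641
endloop
endfacet
facet normal -0.820 0.322 0.473
outer loop
vertex 0.645 2.894 -2.569
vertex 0.771 3.321 -2.641
vertex 0.436 3.108 -3.077
endloop
endfacet

endsolid


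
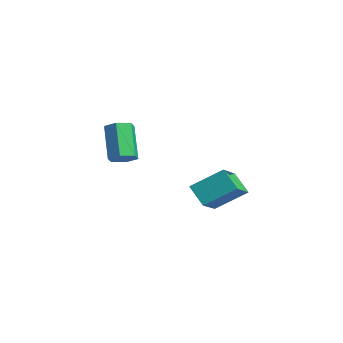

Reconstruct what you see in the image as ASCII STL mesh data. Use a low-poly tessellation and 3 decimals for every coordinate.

solid 
facet normal 0.592 -0.156 -0.791
outer loop
vertex -1.605 -3.015 -0.402
vertex -1.995 -3.284 -0.641
vertex -1.952 -2.76 -0.712
endloop
endfacet
facet normal 0.470 0.863 0.184
outer loop
vertex -1.605 -3.015 -0.402
vertex -1.952 -2.76 -0.712
vertex -2.476 -2.788 0.76
endloop
endfacet
facet normal 0.470 0.863 0.184
outer loop
vertex -2.476 -2.788 0.76
vertex -1.952 -2.76 -0.712
vertex -2.823 -2.533 0.451
endloop
endfacet
facet normal -0.592 0.153 0.791
outer loop
vertex -2.476 -2.788 0.76
vertex -2.823 -2.533 0.451
vertex -2.865 -3.056 0.521
endloop
endfacet
facet normal 0.593 -0.156 -0.790
outer loop
vertex -1.952 -2.76 -0.712
vertex -1.995 -3.284 -0.641
vertex -2.341 -3.029 -0.951
endloop
endfacet
facet normal -0.332 0.848 -0.414
outer loop
vertex -1.952 -2.76 -0.712
vertex -2.341 -3.029 -0.951
vertex -2.823 -2.533 0.451
endloop
endfacet
facet normal -0.330 0.848 -0.414
outer loop
vertex -2.823 -2.533 0.451
vertex -2.341 -3.029 -0.951
vertex -3.212 -2.801 0.212
endloop
endfacet
facet normal -0.592 0.153 0.791
outer loop
vertex -2.823 -2.533 0.451
vertex -3.212 -2.801 0.212
vertex -2.865 -3.056 0.521
endloop
endfacet
facet normal 0.593 -0.156 -0.790
outer loop
vertex -2.341 -3.029 -0.951
vertex -1.995 -3.284 -0.641
vertex -2.384 -3.552 -0.88
endloop
endfacet
facet normal -0.802 -0.015 -0.597
outer loop
vertex -2.341 -3.029 -0.951
vertex -2.384 -3.552 -0.88
vertex -3.212 -2.801 0.212
endloop
endfacet
facet normal -0.801 -0.014 -0.598
outer loop
vertex -3.212 -2.801 0.212
vertex -2.384 -3.552 -0.88
vertex -3.255 -3.325 0.282
endloop
endfacet
facet normal -0.591 0.154 0.791
outer loop
vertex -3.212 -2.801 0.212
vertex -3.255 -3.325 0.282
vertex -2.865 -3.056 0.521
endloop
endfacet
facet normal 0.592 -0.153 -0.791
outer loop
vertex -2.384 -3.552 -0.88
vertex -1.995 -3.284 -0.641
vertex -2.037 -3.807 -0.571
endloop
endfacet
facet normal -0.470 -0.863 -0.184
outer loop
vertex -2.384 -3.552 -0.88
vertex -2.037 -3.807 -0.571
vertex -3.255 -3.325 0.282
endloop
endfacet
facet normal -0.470 -0.863 -0.184
outer loop
vertex -3.255 -3.325 0.282
vertex -2.037 -3.807 -0.571
vertex -2.908 -3.58 0.592
endloop
endfacet
facet normal -0.592 0.156 0.791
outer loop
vertex -3.255 -3.325 0.282
vertex -2.908 -3.58 0.592
vertex -2.865 -3.056 0.521
endloop
endfacet
facet normal 0.592 -0.153 -0.791
outer loop
vertex -2.037 -3.807 -0.571
vertex -1.995 -3.284 -0.641
vertex -1.648 -3.539 -0.332
endloop
endfacet
facet normal 0.331 -0.848 0.413
outer loop
vertex -2.037 -3.807 -0.571
vertex -1.648 -3.539 -0.332
vertex -2.908 -3.58 0.592
endloop
endfacet
facet normal 0.331 -0.848 0.414
outer loop
vertex -2.908 -3.58 0.592
vertex -1.648 -3.539 -0.332
vertex -2.519 -3.311 0.831
endloop
endfacet
facet normal -0.593 0.156 0.790
outer loop
vertex -2.908 -3.58 0.592
vertex -2.519 -3.311 0.831
vertex -2.865 -3.056 0.521
endloop
endfacet
facet normal 0.591 -0.154 -0.791
outer loop
vertex -1.648 -3.539 -0.332
vertex -1.995 -3.284 -0.641
vertex -1.605 -3.015 -0.402
endloop
endfacet
facet normal 0.802 0.014 0.598
outer loop
vertex -1.648 -3.539 -0.332
vertex -1.605 -3.015 -0.402
vertex -2.519 -3.311 0.831
endloop
endfacet
facet normal 0.802 0.015 0.598
outer loop
vertex -2.519 -3.311 0.831
vertex -1.605 -3.015 -0.402
vertex -2.476 -2.788 0.76
endloop
endfacet
facet normal -0.593 0.156 0.790
outer loop
vertex -2.519 -3.311 0.831
vertex -2.476 -2.788 0.76
vertex -2.865 -3.056 0.521
endloop
endfacet
facet normal -0.710 -0.198 0.675
outer loop
vertex -2.977 0.865 -2.196
vertex -3.854 1.727 -2.865
vertex -3.436 -0.225 -2.999
endloop
endfacet
facet normal 0.627 -0.616 0.478
outer loop
vertex -2.726 -0.027 -3.675
vertex -2.977 0.865 -2.196
vertex -3.436 -0.225 -2.999
endloop
endfacet
facet normal -0.710 -0.198 0.675
outer loop
vertex -3.436 -0.225 -2.999
vertex -3.854 1.727 -2.865
vertex -4.313 0.637 -3.668
endloop
endfacet
facet normal -0.322 -0.763 -0.561
outer loop
vertex -4.313 0.637 -3.668
vertex -2.726 -0.027 -3.675
vertex -3.436 -0.225 -2.999
endloop
endfacet
facet normal 0.322 0.763 0.561
outer loop
vertex -2.977 0.865 -2.196
vertex -3.144 1.925 -3.541
vertex -3.854 1.727 -2.865
endloop
endfacet
facet normal 0.627 -0.616 0.478
outer loop
vertex -2.267 1.063 -2.872
vertex -2.977 0.865 -2.196
vertex -2.726 -0.027 -3.675
endloop
endfacet
facet normal 0.322 0.763 0.561
outer loop
vertex -2.267 1.063 -2.872
vertex -3.144 1.925 -3.541
vertex -2.977 0.865 -2.196
endloop
endfacet
facet normal -0.627 0.616 -0.478
outer loop
vertex -3.854 1.727 -2.865
vertex -3.144 1.925 -3.541
vertex -4.313 0.637 -3.668
endloop
endfacet
facet normal -0.322 -0.763 -0.561
outer loop
vertex -3.603 0.835 -4.344
vertex -2.726 -0.027 -3.675
vertex -4.313 0.637 -3.668
endloop
endfacet
facet normal -0.627 0.616 -0.478
outer loop
vertex -4.313 0.637 -3.668
vertex -3.144 1.925 -3.541
vertex -3.603 0.835 -4.344
endloop
endfacet
facet normal 0.710 0.198 -0.675
outer loop
vertex -3.603 0.835 -4.344
vertex -2.267 1.063 -2.872
vertex -2.726 -0.027 -3.675
endloop
endfacet
facet normal 0.710 0.198 -0.675
outer loop
vertex -3.144 1.925 -3.541
vertex -2.267 1.063 -2.872
vertex -3.603 0.835 -4.344
endloop
endfacet

endsolid


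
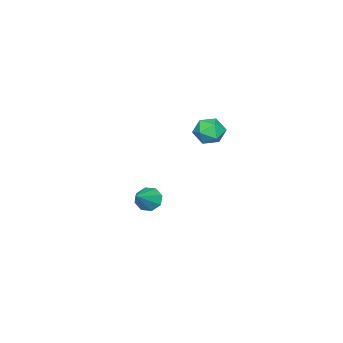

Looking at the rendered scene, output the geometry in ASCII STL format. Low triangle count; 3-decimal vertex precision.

solid 
facet normal -0.929 -0.271 0.253
outer loop
vertex 1.636 2.345 3.251
vertex 1.864 1.803 3.508
vertex 1.809 2.33 3.869
endloop
endfacet
facet normal -0.861 0.442 0.252
outer loop
vertex 1.636 2.345 3.251
vertex 1.809 2.33 3.869
vertex 1.962 2.836 3.505
endloop
endfacet
facet normal -0.653 0.642 -0.402
outer loop
vertex 1.636 2.345 3.251
vertex 1.962 2.836 3.505
vertex 2.111 2.621 2.919
endloop
endfacet
facet normal -0.593 0.054 -0.803
outer loop
vertex 1.636 2.345 3.251
vertex 2.111 2.621 2.919
vertex 2.05 1.983 2.921
endloop
endfacet
facet normal -0.763 -0.510 -0.398
outer loop
vertex 1.636 2.345 3.251
vertex 2.05 1.983 2.921
vertex 1.864 1.803 3.508
endloop
endfacet
facet normal -0.344 0.615 0.710
outer loop
vertex 1.962 2.836 3.505
vertex 1.809 2.33 3.869
vertex 2.39 2.597 3.919
endloop
endfacet
facet normal -0.453 -0.535 0.713
outer loop
vertex 1.809 2.33 3.869
vertex 1.864 1.803 3.508
vertex 2.329 1.959 3.921
endloop
endfacet
facet normal -0.185 -0.922 -0.341
outer loop
vertex 1.864 1.803 3.508
vertex 2.05 1.983 2.921
vertex 2.478 1.744 3.335
endloop
endfacet
facet normal 0.091 -0.012 -0.996
outer loop
vertex 2.05 1.983 2.921
vertex 2.111 2.621 2.919
vertex 2.631 2.25 2.971
endloop
endfacet
facet normal -0.007 0.938 -0.346
outer loop
vertex 2.111 2.621 2.919
vertex 1.962 2.836 3.505
vertex 2.576 2.777 3.332
endloop
endfacet
facet normal 0.593 -0.054 0.803
outer loop
vertex 2.804 2.235 3.589
vertex 2.39 2.597 3.919
vertex 2.329 1.959 3.921
endloop
endfacet
facet normal 0.653 -0.642 0.402
outer loop
vertex 2.804 2.235 3.589
vertex 2.329 1.959 3.921
vertex 2.478 1.744 3.335
endloop
endfacet
facet normal 0.861 -0.442 -0.252
outer loop
vertex 2.804 2.235 3.589
vertex 2.478 1.744 3.335
vertex 2.631 2.25 2.971
endloop
endfacet
facet normal 0.929 0.271 -0.253
outer loop
vertex 2.804 2.235 3.589
vertex 2.631 2.25 2.971
vertex 2.576 2.777 3.332
endloop
endfacet
facet normal 0.763 0.510 0.398
outer loop
vertex 2.804 2.235 3.589
vertex 2.576 2.777 3.332
vertex 2.39 2.597 3.919
endloop
endfacet
facet normal -0.091 0.012 0.996
outer loop
vertex 2.329 1.959 3.921
vertex 2.39 2.597 3.919
vertex 1.809 2.33 3.869
endloop
endfacet
facet normal 0.007 -0.938 0.346
outer loop
vertex 2.478 1.744 3.335
vertex 2.329 1.959 3.921
vertex 1.864 1.803 3.508
endloop
endfacet
facet normal 0.344 -0.615 -0.710
outer loop
vertex 2.631 2.25 2.971
vertex 2.478 1.744 3.335
vertex 2.05 1.983 2.921
endloop
endfacet
facet normal 0.453 0.535 -0.713
outer loop
vertex 2.576 2.777 3.332
vertex 2.631 2.25 2.971
vertex 2.111 2.621 2.919
endloop
endfacet
facet normal 0.185 0.922 0.341
outer loop
vertex 2.39 2.597 3.919
vertex 2.576 2.777 3.332
vertex 1.962 2.836 3.505
endloop
endfacet
facet normal -0.820 -0.056 -0.569
outer loop
vertex 1.282 -1.096 -2.123
vertex 0.96 -0.965 -1.672
vertex 1.223 -0.666 -2.08
endloop
endfacet
facet normal 0.828 0.167 -0.535
outer loop
vertex 1.282 -1.096 -2.123
vertex 1.223 -0.666 -2.08
vertex 2.0 -0.895 -0.948
endloop
endfacet
facet normal -0.820 -0.055 -0.569
outer loop
vertex 1.223 -0.666 -2.08
vertex 0.96 -0.965 -1.672
vertex 1.01 -0.411 -1.798
endloop
endfacet
facet normal 0.590 0.768 -0.249
outer loop
vertex 1.223 -0.666 -2.08
vertex 1.01 -0.411 -1.798
vertex 2.0 -0.895 -0.948
endloop
endfacet
facet normal -0.820 -0.056 -0.570
outer loop
vertex 1.01 -0.411 -1.798
vertex 0.96 -0.965 -1.672
vertex 0.767 -0.481 -1.442
endloop
endfacet
facet normal 0.188 0.931 0.311
outer loop
vertex 1.01 -0.411 -1.798
vertex 0.767 -0.481 -1.442
vertex 2.0 -0.895 -0.948
endloop
endfacet
facet normal -0.819 -0.056 -0.571
outer loop
vertex 0.767 -0.481 -1.442
vertex 0.96 -0.965 -1.672
vertex 0.637 -0.834 -1.221
endloop
endfacet
facet normal -0.138 0.562 0.816
outer loop
vertex 0.767 -0.481 -1.442
vertex 0.637 -0.834 -1.221
vertex 2.0 -0.895 -0.948
endloop
endfacet
facet normal -0.819 -0.054 -0.571
outer loop
vertex 0.637 -0.834 -1.221
vertex 0.96 -0.965 -1.672
vertex 0.696 -1.264 -1.265
endloop
endfacet
facet normal -0.200 -0.127 0.971
outer loop
vertex 0.637 -0.834 -1.221
vertex 0.696 -1.264 -1.265
vertex 2.0 -0.895 -0.948
endloop
endfacet
facet normal -0.819 -0.055 -0.572
outer loop
vertex 0.696 -1.264 -1.265
vertex 0.96 -0.965 -1.672
vertex 0.91 -1.519 -1.547
endloop
endfacet
facet normal 0.039 -0.726 0.686
outer loop
vertex 0.696 -1.264 -1.265
vertex 0.91 -1.519 -1.547
vertex 2.0 -0.895 -0.948
endloop
endfacet
facet normal -0.820 -0.055 -0.570
outer loop
vertex 0.91 -1.519 -1.547
vertex 0.96 -0.965 -1.672
vertex 1.153 -1.449 -1.903
endloop
endfacet
facet normal 0.440 -0.889 0.126
outer loop
vertex 0.91 -1.519 -1.547
vertex 1.153 -1.449 -1.903
vertex 2.0 -0.895 -0.948
endloop
endfacet
facet normal -0.820 -0.055 -0.570
outer loop
vertex 1.153 -1.449 -1.903
vertex 0.96 -0.965 -1.672
vertex 1.282 -1.096 -2.123
endloop
endfacet
facet normal 0.767 -0.517 -0.380
outer loop
vertex 1.153 -1.449 -1.903
vertex 1.282 -1.096 -2.123
vertex 2.0 -0.895 -0.948
endloop
endfacet

endsolid


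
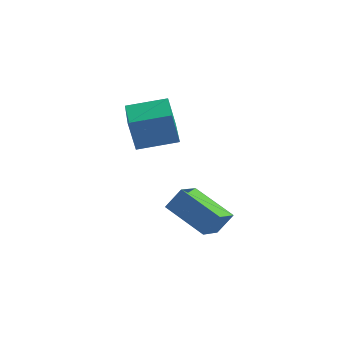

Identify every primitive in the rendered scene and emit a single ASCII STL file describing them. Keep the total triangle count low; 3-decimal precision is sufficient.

solid 
facet normal -0.953 -0.222 -0.207
outer loop
vertex 0.994 2.413 -0.476
vertex 0.602 4.046 -0.422
vertex 1.237 2.512 -1.699
endloop
endfacet
facet normal 0.234 -0.972 -0.032
outer loop
vertex 2.618 2.834 -1.398
vertex 0.994 2.413 -0.476
vertex 1.237 2.512 -1.699
endloop
endfacet
facet normal -0.953 -0.222 -0.207
outer loop
vertex 1.237 2.512 -1.699
vertex 0.602 4.046 -0.422
vertex 0.845 4.145 -1.644
endloop
endfacet
facet normal 0.195 0.080 -0.978
outer loop
vertex 0.845 4.145 -1.644
vertex 2.618 2.834 -1.398
vertex 1.237 2.512 -1.699
endloop
endfacet
facet normal -0.195 -0.079 0.978
outer loop
vertex 0.994 2.413 -0.476
vertex 1.983 4.368 -0.121
vertex 0.602 4.046 -0.422
endloop
endfacet
facet normal 0.234 -0.972 -0.032
outer loop
vertex 2.375 2.735 -0.176
vertex 0.994 2.413 -0.476
vertex 2.618 2.834 -1.398
endloop
endfacet
facet normal -0.194 -0.079 0.978
outer loop
vertex 2.375 2.735 -0.176
vertex 1.983 4.368 -0.121
vertex 0.994 2.413 -0.476
endloop
endfacet
facet normal -0.234 0.972 0.032
outer loop
vertex 0.602 4.046 -0.422
vertex 1.983 4.368 -0.121
vertex 0.845 4.145 -1.644
endloop
endfacet
facet normal 0.194 0.079 -0.978
outer loop
vertex 2.226 4.467 -1.344
vertex 2.618 2.834 -1.398
vertex 0.845 4.145 -1.644
endloop
endfacet
facet normal -0.234 0.972 0.032
outer loop
vertex 0.845 4.145 -1.644
vertex 1.983 4.368 -0.121
vertex 2.226 4.467 -1.344
endloop
endfacet
facet normal 0.953 0.222 0.207
outer loop
vertex 2.226 4.467 -1.344
vertex 2.375 2.735 -0.176
vertex 2.618 2.834 -1.398
endloop
endfacet
facet normal 0.953 0.222 0.207
outer loop
vertex 1.983 4.368 -0.121
vertex 2.375 2.735 -0.176
vertex 2.226 4.467 -1.344
endloop
endfacet
facet normal -0.543 -0.149 -0.827
outer loop
vertex 2.622 -0.133 -2.873
vertex 2.934 0.777 -3.242
vertex 3.923 -0.87 -3.594
endloop
endfacet
facet normal -0.302 -0.884 0.358
outer loop
vertex 4.406 -0.737 -2.858
vertex 2.622 -0.133 -2.873
vertex 3.923 -0.87 -3.594
endloop
endfacet
facet normal -0.543 -0.149 -0.827
outer loop
vertex 3.923 -0.87 -3.594
vertex 2.934 0.777 -3.242
vertex 4.235 0.04 -3.963
endloop
endfacet
facet normal 0.784 -0.445 -0.434
outer loop
vertex 4.235 0.04 -3.963
vertex 4.406 -0.737 -2.858
vertex 3.923 -0.87 -3.594
endloop
endfacet
facet normal -0.784 0.445 0.434
outer loop
vertex 2.622 -0.133 -2.873
vertex 3.417 0.91 -2.506
vertex 2.934 0.777 -3.242
endloop
endfacet
facet normal -0.302 -0.884 0.358
outer loop
vertex 3.105 -0.0 -2.137
vertex 2.622 -0.133 -2.873
vertex 4.406 -0.737 -2.858
endloop
endfacet
facet normal -0.784 0.445 0.434
outer loop
vertex 3.105 -0.0 -2.137
vertex 3.417 0.91 -2.506
vertex 2.622 -0.133 -2.873
endloop
endfacet
facet normal 0.302 0.884 -0.358
outer loop
vertex 2.934 0.777 -3.242
vertex 3.417 0.91 -2.506
vertex 4.235 0.04 -3.963
endloop
endfacet
facet normal 0.784 -0.445 -0.434
outer loop
vertex 4.718 0.173 -3.227
vertex 4.406 -0.737 -2.858
vertex 4.235 0.04 -3.963
endloop
endfacet
facet normal 0.302 0.884 -0.358
outer loop
vertex 4.235 0.04 -3.963
vertex 3.417 0.91 -2.506
vertex 4.718 0.173 -3.227
endloop
endfacet
facet normal 0.543 0.149 0.827
outer loop
vertex 4.718 0.173 -3.227
vertex 3.105 -0.0 -2.137
vertex 4.406 -0.737 -2.858
endloop
endfacet
facet normal 0.543 0.149 0.827
outer loop
vertex 3.417 0.91 -2.506
vertex 3.105 -0.0 -2.137
vertex 4.718 0.173 -3.227
endloop
endfacet

endsolid


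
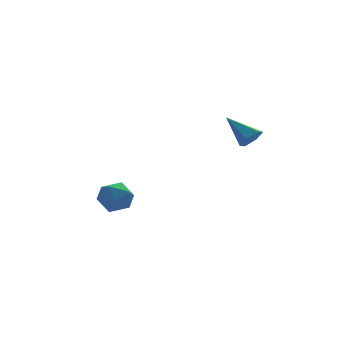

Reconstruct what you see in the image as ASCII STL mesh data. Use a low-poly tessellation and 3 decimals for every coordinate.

solid 
facet normal 0.524 -0.616 -0.587
outer loop
vertex 3.737 -3.094 2.892
vertex 3.307 -3.723 3.168
vertex 3.055 -3.315 2.515
endloop
endfacet
facet normal -0.050 0.898 -0.437
outer loop
vertex 3.737 -3.094 2.892
vertex 3.055 -3.315 2.515
vertex 2.233 -2.457 4.372
endloop
endfacet
facet normal 0.523 -0.617 -0.588
outer loop
vertex 3.055 -3.315 2.515
vertex 3.307 -3.723 3.168
vertex 2.624 -3.943 2.791
endloop
endfacet
facet normal -0.799 0.327 -0.505
outer loop
vertex 3.055 -3.315 2.515
vertex 2.624 -3.943 2.791
vertex 2.233 -2.457 4.372
endloop
endfacet
facet normal 0.523 -0.617 -0.588
outer loop
vertex 2.624 -3.943 2.791
vertex 3.307 -3.723 3.168
vertex 2.876 -4.351 3.444
endloop
endfacet
facet normal -0.920 -0.372 0.122
outer loop
vertex 2.624 -3.943 2.791
vertex 2.876 -4.351 3.444
vertex 2.233 -2.457 4.372
endloop
endfacet
facet normal 0.524 -0.617 -0.587
outer loop
vertex 2.876 -4.351 3.444
vertex 3.307 -3.723 3.168
vertex 3.559 -4.13 3.821
endloop
endfacet
facet normal -0.290 -0.499 0.817
outer loop
vertex 2.876 -4.351 3.444
vertex 3.559 -4.13 3.821
vertex 2.233 -2.457 4.372
endloop
endfacet
facet normal 0.524 -0.617 -0.587
outer loop
vertex 3.559 -4.13 3.821
vertex 3.307 -3.723 3.168
vertex 3.989 -3.502 3.545
endloop
endfacet
facet normal 0.460 0.074 0.885
outer loop
vertex 3.559 -4.13 3.821
vertex 3.989 -3.502 3.545
vertex 2.233 -2.457 4.372
endloop
endfacet
facet normal 0.524 -0.616 -0.587
outer loop
vertex 3.989 -3.502 3.545
vertex 3.307 -3.723 3.168
vertex 3.737 -3.094 2.892
endloop
endfacet
facet normal 0.581 0.772 0.258
outer loop
vertex 3.989 -3.502 3.545
vertex 3.737 -3.094 2.892
vertex 2.233 -2.457 4.372
endloop
endfacet
facet normal -0.801 0.047 0.597
outer loop
vertex -3.368 4.487 -3.003
vertex -3.822 3.5 -3.534
vertex -3.106 3.391 -2.566
endloop
endfacet
facet normal -0.225 0.314 0.922
outer loop
vertex -3.368 4.487 -3.003
vertex -3.106 3.391 -2.566
vertex -2.242 4.233 -2.642
endloop
endfacet
facet normal 0.024 0.851 0.524
outer loop
vertex -3.368 4.487 -3.003
vertex -2.242 4.233 -2.642
vertex -2.424 4.864 -3.658
endloop
endfacet
facet normal -0.399 0.916 -0.047
outer loop
vertex -3.368 4.487 -3.003
vertex -2.424 4.864 -3.658
vertex -3.4 4.411 -4.209
endloop
endfacet
facet normal -0.908 0.419 -0.002
outer loop
vertex -3.368 4.487 -3.003
vertex -3.4 4.411 -4.209
vertex -3.822 3.5 -3.534
endloop
endfacet
facet normal 0.274 -0.196 0.941
outer loop
vertex -2.242 4.233 -2.642
vertex -3.106 3.391 -2.566
vertex -2.0 3.089 -2.951
endloop
endfacet
facet normal -0.658 -0.628 0.416
outer loop
vertex -3.106 3.391 -2.566
vertex -3.822 3.5 -3.534
vertex -2.976 2.636 -3.502
endloop
endfacet
facet normal -0.831 -0.026 -0.555
outer loop
vertex -3.822 3.5 -3.534
vertex -3.4 4.411 -4.209
vertex -3.158 3.267 -4.518
endloop
endfacet
facet normal -0.006 0.778 -0.628
outer loop
vertex -3.4 4.411 -4.209
vertex -2.424 4.864 -3.658
vertex -2.294 4.109 -4.594
endloop
endfacet
facet normal 0.677 0.674 0.297
outer loop
vertex -2.424 4.864 -3.658
vertex -2.242 4.233 -2.642
vertex -1.578 4.0 -3.626
endloop
endfacet
facet normal 0.399 -0.916 0.047
outer loop
vertex -2.032 3.013 -4.157
vertex -2.0 3.089 -2.951
vertex -2.976 2.636 -3.502
endloop
endfacet
facet normal -0.024 -0.851 -0.524
outer loop
vertex -2.032 3.013 -4.157
vertex -2.976 2.636 -3.502
vertex -3.158 3.267 -4.518
endloop
endfacet
facet normal 0.225 -0.314 -0.922
outer loop
vertex -2.032 3.013 -4.157
vertex -3.158 3.267 -4.518
vertex -2.294 4.109 -4.594
endloop
endfacet
facet normal 0.801 -0.047 -0.597
outer loop
vertex -2.032 3.013 -4.157
vertex -2.294 4.109 -4.594
vertex -1.578 4.0 -3.626
endloop
endfacet
facet normal 0.908 -0.419 0.002
outer loop
vertex -2.032 3.013 -4.157
vertex -1.578 4.0 -3.626
vertex -2.0 3.089 -2.951
endloop
endfacet
facet normal 0.006 -0.778 0.628
outer loop
vertex -2.976 2.636 -3.502
vertex -2.0 3.089 -2.951
vertex -3.106 3.391 -2.566
endloop
endfacet
facet normal -0.677 -0.674 -0.297
outer loop
vertex -3.158 3.267 -4.518
vertex -2.976 2.636 -3.502
vertex -3.822 3.5 -3.534
endloop
endfacet
facet normal -0.274 0.196 -0.941
outer loop
vertex -2.294 4.109 -4.594
vertex -3.158 3.267 -4.518
vertex -3.4 4.411 -4.209
endloop
endfacet
facet normal 0.658 0.628 -0.416
outer loop
vertex -1.578 4.0 -3.626
vertex -2.294 4.109 -4.594
vertex -2.424 4.864 -3.658
endloop
endfacet
facet normal 0.831 0.026 0.555
outer loop
vertex -2.0 3.089 -2.951
vertex -1.578 4.0 -3.626
vertex -2.242 4.233 -2.642
endloop
endfacet

endsolid


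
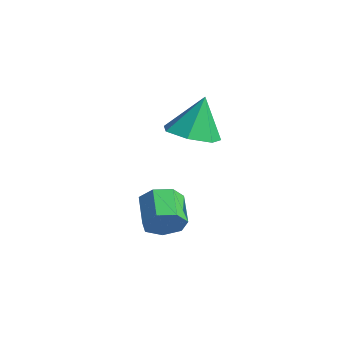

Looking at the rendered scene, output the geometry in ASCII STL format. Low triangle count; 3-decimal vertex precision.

solid 
facet normal 0.804 -0.416 -0.425
outer loop
vertex 1.152 -3.743 -2.221
vertex 0.716 -3.943 -2.849
vertex 1.126 -3.278 -2.725
endloop
endfacet
facet normal 0.594 0.606 0.529
outer loop
vertex 1.152 -3.743 -2.221
vertex 1.126 -3.278 -2.725
vertex 0.1 -3.197 -1.664
endloop
endfacet
facet normal 0.594 0.607 0.528
outer loop
vertex 0.1 -3.197 -1.664
vertex 1.126 -3.278 -2.725
vertex 0.073 -2.733 -2.167
endloop
endfacet
facet normal -0.804 0.415 0.426
outer loop
vertex 0.1 -3.197 -1.664
vertex 0.073 -2.733 -2.167
vertex -0.336 -3.397 -2.291
endloop
endfacet
facet normal 0.804 -0.416 -0.426
outer loop
vertex 1.126 -3.278 -2.725
vertex 0.716 -3.943 -2.849
vertex 0.791 -3.314 -3.322
endloop
endfacet
facet normal 0.340 0.908 -0.245
outer loop
vertex 1.126 -3.278 -2.725
vertex 0.791 -3.314 -3.322
vertex 0.073 -2.733 -2.167
endloop
endfacet
facet normal 0.340 0.908 -0.245
outer loop
vertex 0.073 -2.733 -2.167
vertex 0.791 -3.314 -3.322
vertex -0.262 -2.769 -2.764
endloop
endfacet
facet normal -0.804 0.416 0.426
outer loop
vertex 0.073 -2.733 -2.167
vertex -0.262 -2.769 -2.764
vertex -0.336 -3.397 -2.291
endloop
endfacet
facet normal 0.804 -0.416 -0.426
outer loop
vertex 0.791 -3.314 -3.322
vertex 0.716 -3.943 -2.849
vertex 0.4 -3.823 -3.563
endloop
endfacet
facet normal -0.170 0.525 -0.834
outer loop
vertex 0.791 -3.314 -3.322
vertex 0.4 -3.823 -3.563
vertex -0.262 -2.769 -2.764
endloop
endfacet
facet normal -0.170 0.525 -0.834
outer loop
vertex -0.262 -2.769 -2.764
vertex 0.4 -3.823 -3.563
vertex -0.653 -3.278 -3.005
endloop
endfacet
facet normal -0.804 0.416 0.426
outer loop
vertex -0.262 -2.769 -2.764
vertex -0.653 -3.278 -3.005
vertex -0.336 -3.397 -2.291
endloop
endfacet
facet normal 0.804 -0.416 -0.426
outer loop
vertex 0.4 -3.823 -3.563
vertex 0.716 -3.943 -2.849
vertex 0.247 -4.422 -3.266
endloop
endfacet
facet normal -0.552 -0.253 -0.795
outer loop
vertex 0.4 -3.823 -3.563
vertex 0.247 -4.422 -3.266
vertex -0.653 -3.278 -3.005
endloop
endfacet
facet normal -0.552 -0.253 -0.795
outer loop
vertex -0.653 -3.278 -3.005
vertex 0.247 -4.422 -3.266
vertex -0.806 -3.877 -2.708
endloop
endfacet
facet normal -0.803 0.416 0.426
outer loop
vertex -0.653 -3.278 -3.005
vertex -0.806 -3.877 -2.708
vertex -0.336 -3.397 -2.291
endloop
endfacet
facet normal 0.803 -0.416 -0.426
outer loop
vertex 0.247 -4.422 -3.266
vertex 0.716 -3.943 -2.849
vertex 0.448 -4.66 -2.655
endloop
endfacet
facet normal -0.518 -0.841 -0.157
outer loop
vertex 0.247 -4.422 -3.266
vertex 0.448 -4.66 -2.655
vertex -0.806 -3.877 -2.708
endloop
endfacet
facet normal -0.518 -0.841 -0.157
outer loop
vertex -0.806 -3.877 -2.708
vertex 0.448 -4.66 -2.655
vertex -0.605 -4.115 -2.097
endloop
endfacet
facet normal -0.803 0.416 0.426
outer loop
vertex -0.806 -3.877 -2.708
vertex -0.605 -4.115 -2.097
vertex -0.336 -3.397 -2.291
endloop
endfacet
facet normal 0.804 -0.416 -0.426
outer loop
vertex 0.448 -4.66 -2.655
vertex 0.716 -3.943 -2.849
vertex 0.851 -4.357 -2.19
endloop
endfacet
facet normal -0.094 -0.795 0.599
outer loop
vertex 0.448 -4.66 -2.655
vertex 0.851 -4.357 -2.19
vertex -0.605 -4.115 -2.097
endloop
endfacet
facet normal -0.094 -0.795 0.599
outer loop
vertex -0.605 -4.115 -2.097
vertex 0.851 -4.357 -2.19
vertex -0.202 -3.812 -1.632
endloop
endfacet
facet normal -0.804 0.416 0.425
outer loop
vertex -0.605 -4.115 -2.097
vertex -0.202 -3.812 -1.632
vertex -0.336 -3.397 -2.291
endloop
endfacet
facet normal 0.804 -0.416 -0.426
outer loop
vertex 0.851 -4.357 -2.19
vertex 0.716 -3.943 -2.849
vertex 1.152 -3.743 -2.221
endloop
endfacet
facet normal 0.401 -0.151 0.904
outer loop
vertex 0.851 -4.357 -2.19
vertex 1.152 -3.743 -2.221
vertex -0.202 -3.812 -1.632
endloop
endfacet
facet normal 0.401 -0.150 0.904
outer loop
vertex -0.202 -3.812 -1.632
vertex 1.152 -3.743 -2.221
vertex 0.1 -3.197 -1.664
endloop
endfacet
facet normal -0.803 0.417 0.426
outer loop
vertex -0.202 -3.812 -1.632
vertex 0.1 -3.197 -1.664
vertex -0.336 -3.397 -2.291
endloop
endfacet
facet normal 0.051 -0.361 -0.931
outer loop
vertex 0.408 -2.829 0.799
vertex -0.327 -2.157 0.498
vertex 0.705 -2.029 0.505
endloop
endfacet
facet normal 0.801 -0.080 0.593
outer loop
vertex 0.408 -2.829 0.799
vertex 0.705 -2.029 0.505
vertex -0.413 -1.543 2.082
endloop
endfacet
facet normal 0.051 -0.361 -0.931
outer loop
vertex 0.705 -2.029 0.505
vertex -0.327 -2.157 0.498
vertex 0.226 -1.325 0.206
endloop
endfacet
facet normal 0.716 0.622 0.316
outer loop
vertex 0.705 -2.029 0.505
vertex 0.226 -1.325 0.206
vertex -0.413 -1.543 2.082
endloop
endfacet
facet normal 0.050 -0.360 -0.932
outer loop
vertex 0.226 -1.325 0.206
vertex -0.327 -2.157 0.498
vertex -0.67 -1.248 0.128
endloop
endfacet
facet normal 0.073 0.988 0.140
outer loop
vertex 0.226 -1.325 0.206
vertex -0.67 -1.248 0.128
vertex -0.413 -1.543 2.082
endloop
endfacet
facet normal 0.051 -0.360 -0.932
outer loop
vertex -0.67 -1.248 0.128
vertex -0.327 -2.157 0.498
vertex -1.307 -1.855 0.328
endloop
endfacet
facet normal -0.643 0.740 0.196
outer loop
vertex -0.67 -1.248 0.128
vertex -1.307 -1.855 0.328
vertex -0.413 -1.543 2.082
endloop
endfacet
facet normal 0.050 -0.361 -0.931
outer loop
vertex -1.307 -1.855 0.328
vertex -0.327 -2.157 0.498
vertex -1.206 -2.689 0.657
endloop
endfacet
facet normal -0.894 0.067 0.444
outer loop
vertex -1.307 -1.855 0.328
vertex -1.206 -2.689 0.657
vertex -0.413 -1.543 2.082
endloop
endfacet
facet normal 0.050 -0.361 -0.931
outer loop
vertex -1.206 -2.689 0.657
vertex -0.327 -2.157 0.498
vertex -0.443 -3.122 0.866
endloop
endfacet
facet normal -0.489 -0.526 0.695
outer loop
vertex -1.206 -2.689 0.657
vertex -0.443 -3.122 0.866
vertex -0.413 -1.543 2.082
endloop
endfacet
facet normal 0.051 -0.361 -0.931
outer loop
vertex -0.443 -3.122 0.866
vertex -0.327 -2.157 0.498
vertex 0.408 -2.829 0.799
endloop
endfacet
facet normal 0.264 -0.592 0.762
outer loop
vertex -0.443 -3.122 0.866
vertex 0.408 -2.829 0.799
vertex -0.413 -1.543 2.082
endloop
endfacet

endsolid
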